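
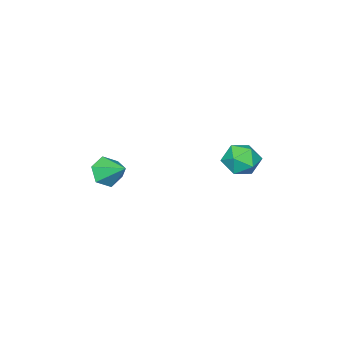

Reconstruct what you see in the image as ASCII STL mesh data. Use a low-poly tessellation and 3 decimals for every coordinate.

solid 
facet normal -0.200 0.902 0.382
outer loop
vertex -0.161 3.223 1.058
vertex -1.033 3.028 1.061
vertex -0.53 2.837 1.775
endloop
endfacet
facet normal 0.443 0.674 0.591
outer loop
vertex -0.161 3.223 1.058
vertex -0.53 2.837 1.775
vertex 0.27 2.566 1.484
endloop
endfacet
facet normal 0.834 0.551 0.006
outer loop
vertex -0.161 3.223 1.058
vertex 0.27 2.566 1.484
vertex 0.261 2.589 0.591
endloop
endfacet
facet normal 0.433 0.703 -0.563
outer loop
vertex -0.161 3.223 1.058
vertex 0.261 2.589 0.591
vertex -0.544 2.875 0.329
endloop
endfacet
facet normal -0.207 0.921 -0.331
outer loop
vertex -0.161 3.223 1.058
vertex -0.544 2.875 0.329
vertex -1.033 3.028 1.061
endloop
endfacet
facet normal 0.357 0.054 0.932
outer loop
vertex 0.27 2.566 1.484
vertex -0.53 2.837 1.775
vertex -0.336 1.965 1.751
endloop
endfacet
facet normal -0.684 0.423 0.595
outer loop
vertex -0.53 2.837 1.775
vertex -1.033 3.028 1.061
vertex -1.141 2.251 1.489
endloop
endfacet
facet normal -0.695 0.452 -0.559
outer loop
vertex -1.033 3.028 1.061
vertex -0.544 2.875 0.329
vertex -1.15 2.274 0.596
endloop
endfacet
facet normal 0.340 0.101 -0.935
outer loop
vertex -0.544 2.875 0.329
vertex 0.261 2.589 0.591
vertex -0.35 2.003 0.305
endloop
endfacet
facet normal 0.989 -0.145 -0.014
outer loop
vertex 0.261 2.589 0.591
vertex 0.27 2.566 1.484
vertex 0.153 1.812 1.019
endloop
endfacet
facet normal -0.433 -0.703 0.563
outer loop
vertex -0.719 1.617 1.022
vertex -0.336 1.965 1.751
vertex -1.141 2.251 1.489
endloop
endfacet
facet normal -0.834 -0.551 -0.006
outer loop
vertex -0.719 1.617 1.022
vertex -1.141 2.251 1.489
vertex -1.15 2.274 0.596
endloop
endfacet
facet normal -0.443 -0.674 -0.591
outer loop
vertex -0.719 1.617 1.022
vertex -1.15 2.274 0.596
vertex -0.35 2.003 0.305
endloop
endfacet
facet normal 0.200 -0.902 -0.382
outer loop
vertex -0.719 1.617 1.022
vertex -0.35 2.003 0.305
vertex 0.153 1.812 1.019
endloop
endfacet
facet normal 0.207 -0.921 0.331
outer loop
vertex -0.719 1.617 1.022
vertex 0.153 1.812 1.019
vertex -0.336 1.965 1.751
endloop
endfacet
facet normal -0.340 -0.101 0.935
outer loop
vertex -1.141 2.251 1.489
vertex -0.336 1.965 1.751
vertex -0.53 2.837 1.775
endloop
endfacet
facet normal -0.989 0.145 0.014
outer loop
vertex -1.15 2.274 0.596
vertex -1.141 2.251 1.489
vertex -1.033 3.028 1.061
endloop
endfacet
facet normal -0.357 -0.054 -0.932
outer loop
vertex -0.35 2.003 0.305
vertex -1.15 2.274 0.596
vertex -0.544 2.875 0.329
endloop
endfacet
facet normal 0.684 -0.423 -0.595
outer loop
vertex 0.153 1.812 1.019
vertex -0.35 2.003 0.305
vertex 0.261 2.589 0.591
endloop
endfacet
facet normal 0.695 -0.452 0.559
outer loop
vertex -0.336 1.965 1.751
vertex 0.153 1.812 1.019
vertex 0.27 2.566 1.484
endloop
endfacet
facet normal -0.068 -0.851 -0.521
outer loop
vertex 2.002 -3.578 -0.623
vertex 1.404 -3.25 -1.08
vertex 2.187 -3.171 -1.311
endloop
endfacet
facet normal 0.891 0.244 0.384
outer loop
vertex 2.002 -3.578 -0.623
vertex 2.187 -3.171 -1.311
vertex 1.496 -2.11 -0.38
endloop
endfacet
facet normal -0.068 -0.850 -0.522
outer loop
vertex 2.187 -3.171 -1.311
vertex 1.404 -3.25 -1.08
vertex 1.59 -2.843 -1.767
endloop
endfacet
facet normal 0.635 0.700 -0.327
outer loop
vertex 2.187 -3.171 -1.311
vertex 1.59 -2.843 -1.767
vertex 1.496 -2.11 -0.38
endloop
endfacet
facet normal -0.068 -0.850 -0.522
outer loop
vertex 1.59 -2.843 -1.767
vertex 1.404 -3.25 -1.08
vertex 0.807 -2.922 -1.536
endloop
endfacet
facet normal -0.224 0.855 -0.467
outer loop
vertex 1.59 -2.843 -1.767
vertex 0.807 -2.922 -1.536
vertex 1.496 -2.11 -0.38
endloop
endfacet
facet normal -0.069 -0.850 -0.522
outer loop
vertex 0.807 -2.922 -1.536
vertex 1.404 -3.25 -1.08
vertex 0.621 -3.329 -0.848
endloop
endfacet
facet normal -0.826 0.553 0.104
outer loop
vertex 0.807 -2.922 -1.536
vertex 0.621 -3.329 -0.848
vertex 1.496 -2.11 -0.38
endloop
endfacet
facet normal -0.069 -0.850 -0.522
outer loop
vertex 0.621 -3.329 -0.848
vertex 1.404 -3.25 -1.08
vertex 1.219 -3.657 -0.392
endloop
endfacet
facet normal -0.570 0.096 0.816
outer loop
vertex 0.621 -3.329 -0.848
vertex 1.219 -3.657 -0.392
vertex 1.496 -2.11 -0.38
endloop
endfacet
facet normal -0.068 -0.851 -0.521
outer loop
vertex 1.219 -3.657 -0.392
vertex 1.404 -3.25 -1.08
vertex 2.002 -3.578 -0.623
endloop
endfacet
facet normal 0.288 -0.059 0.956
outer loop
vertex 1.219 -3.657 -0.392
vertex 2.002 -3.578 -0.623
vertex 1.496 -2.11 -0.38
endloop
endfacet

endsolid


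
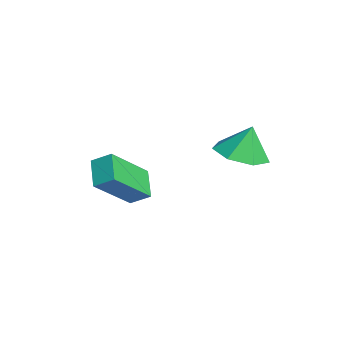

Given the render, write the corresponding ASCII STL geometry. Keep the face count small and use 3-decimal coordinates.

solid 
facet normal -0.369 0.632 -0.681
outer loop
vertex -4.743 -3.543 -3.529
vertex -4.432 -2.879 -3.081
vertex -3.698 -3.608 -4.156
endloop
endfacet
facet normal -0.361 -0.773 -0.522
outer loop
vertex -2.908 -4.961 -2.699
vertex -4.743 -3.543 -3.529
vertex -3.698 -3.608 -4.156
endloop
endfacet
facet normal -0.370 0.632 -0.681
outer loop
vertex -3.698 -3.608 -4.156
vertex -4.432 -2.879 -3.081
vertex -3.388 -2.943 -3.708
endloop
endfacet
facet normal 0.856 -0.053 -0.514
outer loop
vertex -3.388 -2.943 -3.708
vertex -2.908 -4.961 -2.699
vertex -3.698 -3.608 -4.156
endloop
endfacet
facet normal -0.856 0.054 0.514
outer loop
vertex -4.743 -3.543 -3.529
vertex -3.642 -4.232 -1.624
vertex -4.432 -2.879 -3.081
endloop
endfacet
facet normal -0.361 -0.773 -0.522
outer loop
vertex -3.952 -4.897 -2.072
vertex -4.743 -3.543 -3.529
vertex -2.908 -4.961 -2.699
endloop
endfacet
facet normal -0.856 0.053 0.514
outer loop
vertex -3.952 -4.897 -2.072
vertex -3.642 -4.232 -1.624
vertex -4.743 -3.543 -3.529
endloop
endfacet
facet normal 0.361 0.773 0.522
outer loop
vertex -4.432 -2.879 -3.081
vertex -3.642 -4.232 -1.624
vertex -3.388 -2.943 -3.708
endloop
endfacet
facet normal 0.856 -0.054 -0.515
outer loop
vertex -2.597 -4.297 -2.251
vertex -2.908 -4.961 -2.699
vertex -3.388 -2.943 -3.708
endloop
endfacet
facet normal 0.361 0.773 0.522
outer loop
vertex -3.388 -2.943 -3.708
vertex -3.642 -4.232 -1.624
vertex -2.597 -4.297 -2.251
endloop
endfacet
facet normal 0.370 -0.632 0.681
outer loop
vertex -2.597 -4.297 -2.251
vertex -3.952 -4.897 -2.072
vertex -2.908 -4.961 -2.699
endloop
endfacet
facet normal 0.370 -0.631 0.682
outer loop
vertex -3.642 -4.232 -1.624
vertex -3.952 -4.897 -2.072
vertex -2.597 -4.297 -2.251
endloop
endfacet
facet normal 0.038 -0.304 -0.952
outer loop
vertex 0.546 -1.145 0.23
vertex -0.197 -0.545 0.009
vertex 0.765 -0.359 -0.012
endloop
endfacet
facet normal 0.760 -0.012 0.650
outer loop
vertex 0.546 -1.145 0.23
vertex 0.765 -0.359 -0.012
vertex -0.243 -0.175 1.171
endloop
endfacet
facet normal 0.038 -0.304 -0.952
outer loop
vertex 0.765 -0.359 -0.012
vertex -0.197 -0.545 0.009
vertex 0.26 0.286 -0.238
endloop
endfacet
facet normal 0.629 0.645 0.435
outer loop
vertex 0.765 -0.359 -0.012
vertex 0.26 0.286 -0.238
vertex -0.243 -0.175 1.171
endloop
endfacet
facet normal 0.037 -0.303 -0.952
outer loop
vertex 0.26 0.286 -0.238
vertex -0.197 -0.545 0.009
vertex -0.59 0.306 -0.277
endloop
endfacet
facet normal 0.008 0.950 0.314
outer loop
vertex 0.26 0.286 -0.238
vertex -0.59 0.306 -0.277
vertex -0.243 -0.175 1.171
endloop
endfacet
facet normal 0.038 -0.302 -0.952
outer loop
vertex -0.59 0.306 -0.277
vertex -0.197 -0.545 0.009
vertex -1.143 -0.315 -0.102
endloop
endfacet
facet normal -0.637 0.673 0.376
outer loop
vertex -0.59 0.306 -0.277
vertex -1.143 -0.315 -0.102
vertex -0.243 -0.175 1.171
endloop
endfacet
facet normal 0.038 -0.304 -0.952
outer loop
vertex -1.143 -0.315 -0.102
vertex -0.197 -0.545 0.009
vertex -0.984 -1.11 0.158
endloop
endfacet
facet normal -0.818 0.025 0.575
outer loop
vertex -1.143 -0.315 -0.102
vertex -0.984 -1.11 0.158
vertex -0.243 -0.175 1.171
endloop
endfacet
facet normal 0.037 -0.303 -0.952
outer loop
vertex -0.984 -1.11 0.158
vertex -0.197 -0.545 0.009
vertex -0.232 -1.479 0.305
endloop
endfacet
facet normal -0.399 -0.510 0.762
outer loop
vertex -0.984 -1.11 0.158
vertex -0.232 -1.479 0.305
vertex -0.243 -0.175 1.171
endloop
endfacet
facet normal 0.038 -0.303 -0.952
outer loop
vertex -0.232 -1.479 0.305
vertex -0.197 -0.545 0.009
vertex 0.546 -1.145 0.23
endloop
endfacet
facet normal 0.302 -0.526 0.795
outer loop
vertex -0.232 -1.479 0.305
vertex 0.546 -1.145 0.23
vertex -0.243 -0.175 1.171
endloop
endfacet

endsolid


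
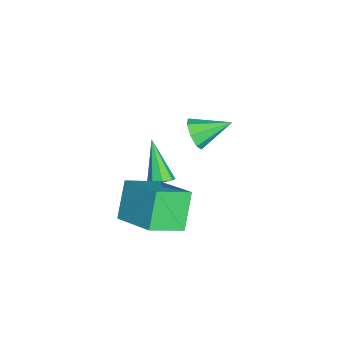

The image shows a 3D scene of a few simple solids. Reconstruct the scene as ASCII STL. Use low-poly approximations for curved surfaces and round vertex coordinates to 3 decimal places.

solid 
facet normal -0.617 0.106 0.780
outer loop
vertex 0.495 2.092 1.542
vertex -0.21 3.233 0.828
vertex -0.693 0.873 0.768
endloop
endfacet
facet normal 0.464 -0.751 0.470
outer loop
vertex 0.27 0.707 -0.448
vertex 0.495 2.092 1.542
vertex -0.693 0.873 0.768
endloop
endfacet
facet normal -0.617 0.106 0.780
outer loop
vertex -0.693 0.873 0.768
vertex -0.21 3.233 0.828
vertex -1.398 2.014 0.054
endloop
endfacet
facet normal -0.635 -0.652 -0.414
outer loop
vertex -1.398 2.014 0.054
vertex 0.27 0.707 -0.448
vertex -0.693 0.873 0.768
endloop
endfacet
facet normal 0.635 0.652 0.414
outer loop
vertex 0.495 2.092 1.542
vertex 0.753 3.067 -0.388
vertex -0.21 3.233 0.828
endloop
endfacet
facet normal 0.464 -0.751 0.470
outer loop
vertex 1.458 1.926 0.326
vertex 0.495 2.092 1.542
vertex 0.27 0.707 -0.448
endloop
endfacet
facet normal 0.635 0.652 0.414
outer loop
vertex 1.458 1.926 0.326
vertex 0.753 3.067 -0.388
vertex 0.495 2.092 1.542
endloop
endfacet
facet normal -0.464 0.751 -0.470
outer loop
vertex -0.21 3.233 0.828
vertex 0.753 3.067 -0.388
vertex -1.398 2.014 0.054
endloop
endfacet
facet normal -0.635 -0.652 -0.414
outer loop
vertex -0.435 1.848 -1.162
vertex 0.27 0.707 -0.448
vertex -1.398 2.014 0.054
endloop
endfacet
facet normal -0.464 0.751 -0.470
outer loop
vertex -1.398 2.014 0.054
vertex 0.753 3.067 -0.388
vertex -0.435 1.848 -1.162
endloop
endfacet
facet normal 0.617 -0.106 -0.780
outer loop
vertex -0.435 1.848 -1.162
vertex 1.458 1.926 0.326
vertex 0.27 0.707 -0.448
endloop
endfacet
facet normal 0.617 -0.106 -0.780
outer loop
vertex 0.753 3.067 -0.388
vertex 1.458 1.926 0.326
vertex -0.435 1.848 -1.162
endloop
endfacet
facet normal 0.148 -0.902 -0.406
outer loop
vertex -0.352 3.166 3.948
vertex -0.847 3.268 3.54
vertex -0.207 3.381 3.523
endloop
endfacet
facet normal 0.807 0.368 0.462
outer loop
vertex -0.352 3.166 3.948
vertex -0.207 3.381 3.523
vertex -1.053 4.512 4.1
endloop
endfacet
facet normal 0.148 -0.902 -0.406
outer loop
vertex -0.207 3.381 3.523
vertex -0.847 3.268 3.54
vertex -0.438 3.53 3.108
endloop
endfacet
facet normal 0.741 0.647 -0.180
outer loop
vertex -0.207 3.381 3.523
vertex -0.438 3.53 3.108
vertex -1.053 4.512 4.1
endloop
endfacet
facet normal 0.149 -0.902 -0.406
outer loop
vertex -0.438 3.53 3.108
vertex -0.847 3.268 3.54
vertex -0.908 3.525 2.946
endloop
endfacet
facet normal 0.206 0.756 -0.621
outer loop
vertex -0.438 3.53 3.108
vertex -0.908 3.525 2.946
vertex -1.053 4.512 4.1
endloop
endfacet
facet normal 0.148 -0.902 -0.405
outer loop
vertex -0.908 3.525 2.946
vertex -0.847 3.268 3.54
vertex -1.343 3.37 3.132
endloop
endfacet
facet normal -0.484 0.634 -0.603
outer loop
vertex -0.908 3.525 2.946
vertex -1.343 3.37 3.132
vertex -1.053 4.512 4.1
endloop
endfacet
facet normal 0.149 -0.901 -0.406
outer loop
vertex -1.343 3.37 3.132
vertex -0.847 3.268 3.54
vertex -1.487 3.155 3.556
endloop
endfacet
facet normal -0.926 0.351 -0.137
outer loop
vertex -1.343 3.37 3.132
vertex -1.487 3.155 3.556
vertex -1.053 4.512 4.1
endloop
endfacet
facet normal 0.149 -0.902 -0.406
outer loop
vertex -1.487 3.155 3.556
vertex -0.847 3.268 3.54
vertex -1.257 3.006 3.971
endloop
endfacet
facet normal -0.861 0.073 0.503
outer loop
vertex -1.487 3.155 3.556
vertex -1.257 3.006 3.971
vertex -1.053 4.512 4.1
endloop
endfacet
facet normal 0.150 -0.902 -0.406
outer loop
vertex -1.257 3.006 3.971
vertex -0.847 3.268 3.54
vertex -0.786 3.011 4.134
endloop
endfacet
facet normal -0.326 -0.037 0.944
outer loop
vertex -1.257 3.006 3.971
vertex -0.786 3.011 4.134
vertex -1.053 4.512 4.1
endloop
endfacet
facet normal 0.148 -0.902 -0.405
outer loop
vertex -0.786 3.011 4.134
vertex -0.847 3.268 3.54
vertex -0.352 3.166 3.948
endloop
endfacet
facet normal 0.366 0.086 0.926
outer loop
vertex -0.786 3.011 4.134
vertex -0.352 3.166 3.948
vertex -1.053 4.512 4.1
endloop
endfacet
facet normal 0.629 0.250 -0.736
outer loop
vertex -2.27 1.661 -1.089
vertex -2.644 1.945 -1.312
vertex -2.271 2.038 -0.962
endloop
endfacet
facet normal 0.589 -0.257 0.767
outer loop
vertex -2.27 1.661 -1.089
vertex -2.271 2.038 -0.962
vertex -3.776 1.495 0.012
endloop
endfacet
facet normal 0.629 0.250 -0.736
outer loop
vertex -2.271 2.038 -0.962
vertex -2.644 1.945 -1.312
vertex -2.491 2.361 -1.04
endloop
endfacet
facet normal 0.367 0.447 0.816
outer loop
vertex -2.271 2.038 -0.962
vertex -2.491 2.361 -1.04
vertex -3.776 1.495 0.012
endloop
endfacet
facet normal 0.630 0.249 -0.735
outer loop
vertex -2.491 2.361 -1.04
vertex -2.644 1.945 -1.312
vertex -2.8 2.44 -1.278
endloop
endfacet
facet normal -0.166 0.851 0.498
outer loop
vertex -2.491 2.361 -1.04
vertex -2.8 2.44 -1.278
vertex -3.776 1.495 0.012
endloop
endfacet
facet normal 0.630 0.249 -0.736
outer loop
vertex -2.8 2.44 -1.278
vertex -2.644 1.945 -1.312
vertex -3.018 2.229 -1.536
endloop
endfacet
facet normal -0.696 0.718 0.000
outer loop
vertex -2.8 2.44 -1.278
vertex -3.018 2.229 -1.536
vertex -3.776 1.495 0.012
endloop
endfacet
facet normal 0.630 0.249 -0.736
outer loop
vertex -3.018 2.229 -1.536
vertex -2.644 1.945 -1.312
vertex -3.017 1.852 -1.663
endloop
endfacet
facet normal -0.913 0.128 -0.387
outer loop
vertex -3.018 2.229 -1.536
vertex -3.017 1.852 -1.663
vertex -3.776 1.495 0.012
endloop
endfacet
facet normal 0.630 0.249 -0.736
outer loop
vertex -3.017 1.852 -1.663
vertex -2.644 1.945 -1.312
vertex -2.797 1.529 -1.584
endloop
endfacet
facet normal -0.691 -0.577 -0.436
outer loop
vertex -3.017 1.852 -1.663
vertex -2.797 1.529 -1.584
vertex -3.776 1.495 0.012
endloop
endfacet
facet normal 0.627 0.251 -0.737
outer loop
vertex -2.797 1.529 -1.584
vertex -2.644 1.945 -1.312
vertex -2.487 1.45 -1.347
endloop
endfacet
facet normal -0.159 -0.980 -0.119
outer loop
vertex -2.797 1.529 -1.584
vertex -2.487 1.45 -1.347
vertex -3.776 1.495 0.012
endloop
endfacet
facet normal 0.629 0.252 -0.735
outer loop
vertex -2.487 1.45 -1.347
vertex -2.644 1.945 -1.312
vertex -2.27 1.661 -1.089
endloop
endfacet
facet normal 0.371 -0.847 0.380
outer loop
vertex -2.487 1.45 -1.347
vertex -2.27 1.661 -1.089
vertex -3.776 1.495 0.012
endloop
endfacet

endsolid


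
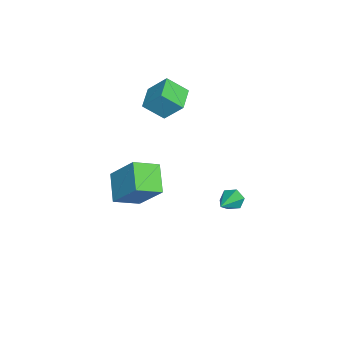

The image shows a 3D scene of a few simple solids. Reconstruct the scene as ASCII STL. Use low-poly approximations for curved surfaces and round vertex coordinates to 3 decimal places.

solid 
facet normal -0.880 0.154 -0.448
outer loop
vertex 1.303 3.084 -0.441
vertex 1.055 2.675 -0.095
vertex 1.067 3.24 0.076
endloop
endfacet
facet normal 0.489 0.871 -0.040
outer loop
vertex 1.303 3.084 -0.441
vertex 1.067 3.24 0.076
vertex 2.605 2.405 0.695
endloop
endfacet
facet normal -0.880 0.155 -0.449
outer loop
vertex 1.067 3.24 0.076
vertex 1.055 2.675 -0.095
vertex 0.819 2.832 0.422
endloop
endfacet
facet normal 0.034 0.634 0.772
outer loop
vertex 1.067 3.24 0.076
vertex 0.819 2.832 0.422
vertex 2.605 2.405 0.695
endloop
endfacet
facet normal -0.880 0.155 -0.449
outer loop
vertex 0.819 2.832 0.422
vertex 1.055 2.675 -0.095
vertex 0.807 2.267 0.251
endloop
endfacet
facet normal -0.210 -0.279 0.937
outer loop
vertex 0.819 2.832 0.422
vertex 0.807 2.267 0.251
vertex 2.605 2.405 0.695
endloop
endfacet
facet normal -0.880 0.153 -0.450
outer loop
vertex 0.807 2.267 0.251
vertex 1.055 2.675 -0.095
vertex 1.044 2.111 -0.266
endloop
endfacet
facet normal 0.002 -0.957 0.290
outer loop
vertex 0.807 2.267 0.251
vertex 1.044 2.111 -0.266
vertex 2.605 2.405 0.695
endloop
endfacet
facet normal -0.880 0.153 -0.449
outer loop
vertex 1.044 2.111 -0.266
vertex 1.055 2.675 -0.095
vertex 1.292 2.519 -0.613
endloop
endfacet
facet normal 0.457 -0.721 -0.521
outer loop
vertex 1.044 2.111 -0.266
vertex 1.292 2.519 -0.613
vertex 2.605 2.405 0.695
endloop
endfacet
facet normal -0.880 0.154 -0.449
outer loop
vertex 1.292 2.519 -0.613
vertex 1.055 2.675 -0.095
vertex 1.303 3.084 -0.441
endloop
endfacet
facet normal 0.701 0.195 -0.686
outer loop
vertex 1.292 2.519 -0.613
vertex 1.303 3.084 -0.441
vertex 2.605 2.405 0.695
endloop
endfacet
facet normal -0.982 0.006 0.189
outer loop
vertex -3.722 -1.258 4.052
vertex -3.879 -0.246 3.203
vertex -3.937 -2.206 2.963
endloop
endfacet
facet normal 0.118 -0.760 0.639
outer loop
vertex -2.661 -2.214 2.717
vertex -3.722 -1.258 4.052
vertex -3.937 -2.206 2.963
endloop
endfacet
facet normal -0.982 0.006 0.190
outer loop
vertex -3.937 -2.206 2.963
vertex -3.879 -0.246 3.203
vertex -4.095 -1.195 2.114
endloop
endfacet
facet normal -0.148 -0.649 -0.746
outer loop
vertex -4.095 -1.195 2.114
vertex -2.661 -2.214 2.717
vertex -3.937 -2.206 2.963
endloop
endfacet
facet normal 0.148 0.649 0.746
outer loop
vertex -3.722 -1.258 4.052
vertex -2.603 -0.254 2.957
vertex -3.879 -0.246 3.203
endloop
endfacet
facet normal 0.119 -0.760 0.639
outer loop
vertex -2.445 -1.265 3.806
vertex -3.722 -1.258 4.052
vertex -2.661 -2.214 2.717
endloop
endfacet
facet normal 0.147 0.649 0.746
outer loop
vertex -2.445 -1.265 3.806
vertex -2.603 -0.254 2.957
vertex -3.722 -1.258 4.052
endloop
endfacet
facet normal -0.118 0.760 -0.639
outer loop
vertex -3.879 -0.246 3.203
vertex -2.603 -0.254 2.957
vertex -4.095 -1.195 2.114
endloop
endfacet
facet normal -0.147 -0.649 -0.746
outer loop
vertex -2.818 -1.202 1.868
vertex -2.661 -2.214 2.717
vertex -4.095 -1.195 2.114
endloop
endfacet
facet normal -0.119 0.760 -0.638
outer loop
vertex -4.095 -1.195 2.114
vertex -2.603 -0.254 2.957
vertex -2.818 -1.202 1.868
endloop
endfacet
facet normal 0.982 -0.006 -0.189
outer loop
vertex -2.818 -1.202 1.868
vertex -2.445 -1.265 3.806
vertex -2.661 -2.214 2.717
endloop
endfacet
facet normal 0.982 -0.005 -0.189
outer loop
vertex -2.603 -0.254 2.957
vertex -2.445 -1.265 3.806
vertex -2.818 -1.202 1.868
endloop
endfacet
facet normal -0.488 0.774 -0.403
outer loop
vertex -2.369 -1.339 -1.177
vertex -1.013 -0.922 -2.019
vertex -3.0 -2.588 -2.809
endloop
endfacet
facet normal -0.822 -0.253 0.511
outer loop
vertex -2.287 -3.718 -2.221
vertex -2.369 -1.339 -1.177
vertex -3.0 -2.588 -2.809
endloop
endfacet
facet normal -0.489 0.774 -0.403
outer loop
vertex -3.0 -2.588 -2.809
vertex -1.013 -0.922 -2.019
vertex -1.644 -2.171 -3.652
endloop
endfacet
facet normal -0.294 -0.580 -0.759
outer loop
vertex -1.644 -2.171 -3.652
vertex -2.287 -3.718 -2.221
vertex -3.0 -2.588 -2.809
endloop
endfacet
facet normal 0.293 0.580 0.760
outer loop
vertex -2.369 -1.339 -1.177
vertex -0.3 -2.052 -1.431
vertex -1.013 -0.922 -2.019
endloop
endfacet
facet normal -0.822 -0.252 0.511
outer loop
vertex -1.656 -2.469 -0.588
vertex -2.369 -1.339 -1.177
vertex -2.287 -3.718 -2.221
endloop
endfacet
facet normal 0.293 0.581 0.759
outer loop
vertex -1.656 -2.469 -0.588
vertex -0.3 -2.052 -1.431
vertex -2.369 -1.339 -1.177
endloop
endfacet
facet normal 0.822 0.253 -0.511
outer loop
vertex -1.013 -0.922 -2.019
vertex -0.3 -2.052 -1.431
vertex -1.644 -2.171 -3.652
endloop
endfacet
facet normal -0.293 -0.581 -0.760
outer loop
vertex -0.931 -3.301 -3.063
vertex -2.287 -3.718 -2.221
vertex -1.644 -2.171 -3.652
endloop
endfacet
facet normal 0.822 0.252 -0.511
outer loop
vertex -1.644 -2.171 -3.652
vertex -0.3 -2.052 -1.431
vertex -0.931 -3.301 -3.063
endloop
endfacet
facet normal 0.488 -0.774 0.403
outer loop
vertex -0.931 -3.301 -3.063
vertex -1.656 -2.469 -0.588
vertex -2.287 -3.718 -2.221
endloop
endfacet
facet normal 0.489 -0.774 0.403
outer loop
vertex -0.3 -2.052 -1.431
vertex -1.656 -2.469 -0.588
vertex -0.931 -3.301 -3.063
endloop
endfacet

endsolid


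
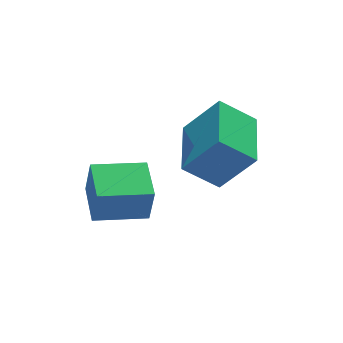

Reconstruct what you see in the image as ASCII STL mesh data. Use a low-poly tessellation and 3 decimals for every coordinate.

solid 
facet normal -0.550 0.285 -0.785
outer loop
vertex 1.957 -0.672 3.655
vertex 2.906 1.076 3.624
vertex 2.937 -1.22 2.77
endloop
endfacet
facet normal -0.477 -0.879 0.015
outer loop
vertex 3.894 -1.716 4.136
vertex 1.957 -0.672 3.655
vertex 2.937 -1.22 2.77
endloop
endfacet
facet normal -0.550 0.285 -0.785
outer loop
vertex 2.937 -1.22 2.77
vertex 2.906 1.076 3.624
vertex 3.887 0.528 2.739
endloop
endfacet
facet normal 0.685 -0.383 -0.619
outer loop
vertex 3.887 0.528 2.739
vertex 3.894 -1.716 4.136
vertex 2.937 -1.22 2.77
endloop
endfacet
facet normal -0.685 0.383 0.619
outer loop
vertex 1.957 -0.672 3.655
vertex 3.863 0.58 4.99
vertex 2.906 1.076 3.624
endloop
endfacet
facet normal -0.477 -0.879 0.015
outer loop
vertex 2.913 -1.168 5.021
vertex 1.957 -0.672 3.655
vertex 3.894 -1.716 4.136
endloop
endfacet
facet normal -0.685 0.383 0.619
outer loop
vertex 2.913 -1.168 5.021
vertex 3.863 0.58 4.99
vertex 1.957 -0.672 3.655
endloop
endfacet
facet normal 0.477 0.879 -0.015
outer loop
vertex 2.906 1.076 3.624
vertex 3.863 0.58 4.99
vertex 3.887 0.528 2.739
endloop
endfacet
facet normal 0.686 -0.383 -0.619
outer loop
vertex 4.843 0.032 4.105
vertex 3.894 -1.716 4.136
vertex 3.887 0.528 2.739
endloop
endfacet
facet normal 0.478 0.878 -0.015
outer loop
vertex 3.887 0.528 2.739
vertex 3.863 0.58 4.99
vertex 4.843 0.032 4.105
endloop
endfacet
facet normal 0.550 -0.284 0.785
outer loop
vertex 4.843 0.032 4.105
vertex 2.913 -1.168 5.021
vertex 3.894 -1.716 4.136
endloop
endfacet
facet normal 0.550 -0.285 0.785
outer loop
vertex 3.863 0.58 4.99
vertex 2.913 -1.168 5.021
vertex 4.843 0.032 4.105
endloop
endfacet
facet normal -0.950 0.286 0.128
outer loop
vertex -0.011 1.062 1.526
vertex 0.425 2.475 1.6
vertex -0.155 1.175 0.209
endloop
endfacet
facet normal -0.295 -0.954 -0.050
outer loop
vertex 1.535 0.665 -0.02
vertex -0.011 1.062 1.526
vertex -0.155 1.175 0.209
endloop
endfacet
facet normal -0.950 0.286 0.128
outer loop
vertex -0.155 1.175 0.209
vertex 0.425 2.475 1.6
vertex 0.281 2.588 0.283
endloop
endfacet
facet normal -0.108 0.085 -0.990
outer loop
vertex 0.281 2.588 0.283
vertex 1.535 0.665 -0.02
vertex -0.155 1.175 0.209
endloop
endfacet
facet normal 0.108 -0.085 0.990
outer loop
vertex -0.011 1.062 1.526
vertex 2.115 1.965 1.371
vertex 0.425 2.475 1.6
endloop
endfacet
facet normal -0.295 -0.954 -0.050
outer loop
vertex 1.679 0.552 1.297
vertex -0.011 1.062 1.526
vertex 1.535 0.665 -0.02
endloop
endfacet
facet normal 0.108 -0.085 0.990
outer loop
vertex 1.679 0.552 1.297
vertex 2.115 1.965 1.371
vertex -0.011 1.062 1.526
endloop
endfacet
facet normal 0.295 0.954 0.050
outer loop
vertex 0.425 2.475 1.6
vertex 2.115 1.965 1.371
vertex 0.281 2.588 0.283
endloop
endfacet
facet normal -0.108 0.085 -0.990
outer loop
vertex 1.971 2.078 0.054
vertex 1.535 0.665 -0.02
vertex 0.281 2.588 0.283
endloop
endfacet
facet normal 0.295 0.954 0.050
outer loop
vertex 0.281 2.588 0.283
vertex 2.115 1.965 1.371
vertex 1.971 2.078 0.054
endloop
endfacet
facet normal 0.950 -0.286 -0.128
outer loop
vertex 1.971 2.078 0.054
vertex 1.679 0.552 1.297
vertex 1.535 0.665 -0.02
endloop
endfacet
facet normal 0.950 -0.286 -0.128
outer loop
vertex 2.115 1.965 1.371
vertex 1.679 0.552 1.297
vertex 1.971 2.078 0.054
endloop
endfacet

endsolid


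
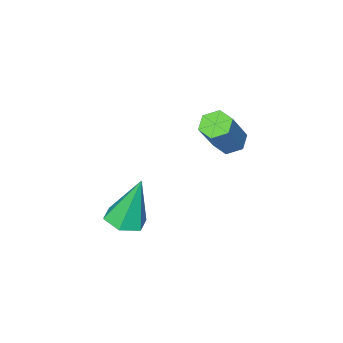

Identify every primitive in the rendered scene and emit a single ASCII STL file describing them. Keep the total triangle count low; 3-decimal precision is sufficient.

solid 
facet normal 0.231 -0.157 -0.960
outer loop
vertex 4.574 -0.93 -2.023
vertex 3.969 -0.683 -2.209
vertex 4.502 -0.266 -2.149
endloop
endfacet
facet normal 0.849 0.186 0.495
outer loop
vertex 4.574 -0.93 -2.023
vertex 4.502 -0.266 -2.149
vertex 3.551 -0.397 -0.471
endloop
endfacet
facet normal 0.231 -0.157 -0.960
outer loop
vertex 4.502 -0.266 -2.149
vertex 3.969 -0.683 -2.209
vertex 3.897 -0.019 -2.335
endloop
endfacet
facet normal 0.302 0.922 0.243
outer loop
vertex 4.502 -0.266 -2.149
vertex 3.897 -0.019 -2.335
vertex 3.551 -0.397 -0.471
endloop
endfacet
facet normal 0.230 -0.157 -0.960
outer loop
vertex 3.897 -0.019 -2.335
vertex 3.969 -0.683 -2.209
vertex 3.363 -0.435 -2.395
endloop
endfacet
facet normal -0.617 0.786 0.045
outer loop
vertex 3.897 -0.019 -2.335
vertex 3.363 -0.435 -2.395
vertex 3.551 -0.397 -0.471
endloop
endfacet
facet normal 0.231 -0.157 -0.960
outer loop
vertex 3.363 -0.435 -2.395
vertex 3.969 -0.683 -2.209
vertex 3.435 -1.1 -2.269
endloop
endfacet
facet normal -0.991 -0.089 0.099
outer loop
vertex 3.363 -0.435 -2.395
vertex 3.435 -1.1 -2.269
vertex 3.551 -0.397 -0.471
endloop
endfacet
facet normal 0.231 -0.158 -0.960
outer loop
vertex 3.435 -1.1 -2.269
vertex 3.969 -0.683 -2.209
vertex 4.04 -1.347 -2.083
endloop
endfacet
facet normal -0.444 -0.824 0.351
outer loop
vertex 3.435 -1.1 -2.269
vertex 4.04 -1.347 -2.083
vertex 3.551 -0.397 -0.471
endloop
endfacet
facet normal 0.231 -0.158 -0.960
outer loop
vertex 4.04 -1.347 -2.083
vertex 3.969 -0.683 -2.209
vertex 4.574 -0.93 -2.023
endloop
endfacet
facet normal 0.475 -0.687 0.549
outer loop
vertex 4.04 -1.347 -2.083
vertex 4.574 -0.93 -2.023
vertex 3.551 -0.397 -0.471
endloop
endfacet
facet normal -0.531 -0.188 -0.826
outer loop
vertex 1.569 1.031 0.612
vertex 1.201 0.786 0.904
vertex 1.162 1.306 0.811
endloop
endfacet
facet normal 0.358 0.834 -0.420
outer loop
vertex 1.569 1.031 0.612
vertex 1.162 1.306 0.811
vertex 2.387 1.32 1.884
endloop
endfacet
facet normal 0.358 0.834 -0.420
outer loop
vertex 2.387 1.32 1.884
vertex 1.162 1.306 0.811
vertex 1.98 1.595 2.083
endloop
endfacet
facet normal 0.531 0.187 0.827
outer loop
vertex 2.387 1.32 1.884
vertex 1.98 1.595 2.083
vertex 2.019 1.074 2.176
endloop
endfacet
facet normal -0.531 -0.188 -0.826
outer loop
vertex 1.162 1.306 0.811
vertex 1.201 0.786 0.904
vertex 0.794 1.061 1.103
endloop
endfacet
facet normal -0.485 0.867 0.115
outer loop
vertex 1.162 1.306 0.811
vertex 0.794 1.061 1.103
vertex 1.98 1.595 2.083
endloop
endfacet
facet normal -0.486 0.866 0.117
outer loop
vertex 1.98 1.595 2.083
vertex 0.794 1.061 1.103
vertex 1.612 1.349 2.375
endloop
endfacet
facet normal 0.531 0.187 0.827
outer loop
vertex 1.98 1.595 2.083
vertex 1.612 1.349 2.375
vertex 2.019 1.074 2.176
endloop
endfacet
facet normal -0.531 -0.187 -0.827
outer loop
vertex 0.794 1.061 1.103
vertex 1.201 0.786 0.904
vertex 0.833 0.54 1.196
endloop
endfacet
facet normal -0.844 0.032 0.535
outer loop
vertex 0.794 1.061 1.103
vertex 0.833 0.54 1.196
vertex 1.612 1.349 2.375
endloop
endfacet
facet normal -0.844 0.032 0.535
outer loop
vertex 1.612 1.349 2.375
vertex 0.833 0.54 1.196
vertex 1.651 0.829 2.468
endloop
endfacet
facet normal 0.531 0.188 0.826
outer loop
vertex 1.612 1.349 2.375
vertex 1.651 0.829 2.468
vertex 2.019 1.074 2.176
endloop
endfacet
facet normal -0.531 -0.187 -0.827
outer loop
vertex 0.833 0.54 1.196
vertex 1.201 0.786 0.904
vertex 1.24 0.265 0.997
endloop
endfacet
facet normal -0.358 -0.834 0.420
outer loop
vertex 0.833 0.54 1.196
vertex 1.24 0.265 0.997
vertex 1.651 0.829 2.468
endloop
endfacet
facet normal -0.358 -0.834 0.420
outer loop
vertex 1.651 0.829 2.468
vertex 1.24 0.265 0.997
vertex 2.058 0.554 2.269
endloop
endfacet
facet normal 0.531 0.188 0.826
outer loop
vertex 1.651 0.829 2.468
vertex 2.058 0.554 2.269
vertex 2.019 1.074 2.176
endloop
endfacet
facet normal -0.531 -0.187 -0.827
outer loop
vertex 1.24 0.265 0.997
vertex 1.201 0.786 0.904
vertex 1.608 0.511 0.705
endloop
endfacet
facet normal 0.487 -0.866 -0.116
outer loop
vertex 1.24 0.265 0.997
vertex 1.608 0.511 0.705
vertex 2.058 0.554 2.269
endloop
endfacet
facet normal 0.485 -0.867 -0.116
outer loop
vertex 2.058 0.554 2.269
vertex 1.608 0.511 0.705
vertex 2.426 0.799 1.977
endloop
endfacet
facet normal 0.531 0.188 0.826
outer loop
vertex 2.058 0.554 2.269
vertex 2.426 0.799 1.977
vertex 2.019 1.074 2.176
endloop
endfacet
facet normal -0.531 -0.188 -0.826
outer loop
vertex 1.608 0.511 0.705
vertex 1.201 0.786 0.904
vertex 1.569 1.031 0.612
endloop
endfacet
facet normal 0.844 -0.032 -0.535
outer loop
vertex 1.608 0.511 0.705
vertex 1.569 1.031 0.612
vertex 2.426 0.799 1.977
endloop
endfacet
facet normal 0.844 -0.032 -0.535
outer loop
vertex 2.426 0.799 1.977
vertex 1.569 1.031 0.612
vertex 2.387 1.32 1.884
endloop
endfacet
facet normal 0.531 0.187 0.827
outer loop
vertex 2.426 0.799 1.977
vertex 2.387 1.32 1.884
vertex 2.019 1.074 2.176
endloop
endfacet

endsolid


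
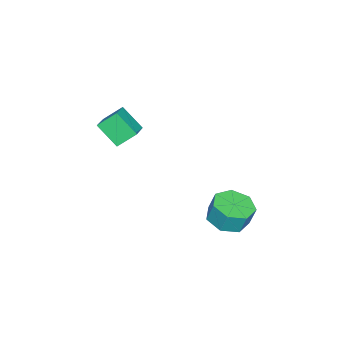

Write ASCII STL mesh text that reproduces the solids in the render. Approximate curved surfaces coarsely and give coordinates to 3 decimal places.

solid 
facet normal -0.009 -0.294 -0.956
outer loop
vertex 3.512 1.977 -1.567
vertex 2.505 1.908 -1.536
vertex 3.074 2.704 -1.786
endloop
endfacet
facet normal 0.866 0.475 -0.155
outer loop
vertex 3.512 1.977 -1.567
vertex 3.074 2.704 -1.786
vertex 3.523 2.3 -0.516
endloop
endfacet
facet normal 0.866 0.475 -0.155
outer loop
vertex 3.523 2.3 -0.516
vertex 3.074 2.704 -1.786
vertex 3.085 3.027 -0.735
endloop
endfacet
facet normal 0.010 0.294 0.956
outer loop
vertex 3.523 2.3 -0.516
vertex 3.085 3.027 -0.735
vertex 2.515 2.232 -0.484
endloop
endfacet
facet normal -0.009 -0.294 -0.956
outer loop
vertex 3.074 2.704 -1.786
vertex 2.505 1.908 -1.536
vertex 2.208 2.832 -1.817
endloop
endfacet
facet normal 0.150 0.945 -0.292
outer loop
vertex 3.074 2.704 -1.786
vertex 2.208 2.832 -1.817
vertex 3.085 3.027 -0.735
endloop
endfacet
facet normal 0.150 0.945 -0.292
outer loop
vertex 3.085 3.027 -0.735
vertex 2.208 2.832 -1.817
vertex 2.218 3.155 -0.765
endloop
endfacet
facet normal 0.010 0.294 0.956
outer loop
vertex 3.085 3.027 -0.735
vertex 2.218 3.155 -0.765
vertex 2.515 2.232 -0.484
endloop
endfacet
facet normal -0.010 -0.294 -0.956
outer loop
vertex 2.208 2.832 -1.817
vertex 2.505 1.908 -1.536
vertex 1.565 2.264 -1.636
endloop
endfacet
facet normal -0.680 0.703 -0.209
outer loop
vertex 2.208 2.832 -1.817
vertex 1.565 2.264 -1.636
vertex 2.218 3.155 -0.765
endloop
endfacet
facet normal -0.679 0.703 -0.210
outer loop
vertex 2.218 3.155 -0.765
vertex 1.565 2.264 -1.636
vertex 1.575 2.588 -0.584
endloop
endfacet
facet normal 0.010 0.294 0.956
outer loop
vertex 2.218 3.155 -0.765
vertex 1.575 2.588 -0.584
vertex 2.515 2.232 -0.484
endloop
endfacet
facet normal -0.010 -0.295 -0.955
outer loop
vertex 1.565 2.264 -1.636
vertex 2.505 1.908 -1.536
vertex 1.63 1.429 -1.379
endloop
endfacet
facet normal -0.997 -0.068 0.030
outer loop
vertex 1.565 2.264 -1.636
vertex 1.63 1.429 -1.379
vertex 1.575 2.588 -0.584
endloop
endfacet
facet normal -0.997 -0.068 0.030
outer loop
vertex 1.575 2.588 -0.584
vertex 1.63 1.429 -1.379
vertex 1.64 1.752 -0.328
endloop
endfacet
facet normal 0.009 0.293 0.956
outer loop
vertex 1.575 2.588 -0.584
vertex 1.64 1.752 -0.328
vertex 2.515 2.232 -0.484
endloop
endfacet
facet normal -0.011 -0.294 -0.956
outer loop
vertex 1.63 1.429 -1.379
vertex 2.505 1.908 -1.536
vertex 2.353 0.954 -1.241
endloop
endfacet
facet normal -0.565 -0.787 0.247
outer loop
vertex 1.63 1.429 -1.379
vertex 2.353 0.954 -1.241
vertex 1.64 1.752 -0.328
endloop
endfacet
facet normal -0.564 -0.788 0.249
outer loop
vertex 1.64 1.752 -0.328
vertex 2.353 0.954 -1.241
vertex 2.364 1.278 -0.189
endloop
endfacet
facet normal 0.009 0.294 0.956
outer loop
vertex 1.64 1.752 -0.328
vertex 2.364 1.278 -0.189
vertex 2.515 2.232 -0.484
endloop
endfacet
facet normal -0.009 -0.294 -0.956
outer loop
vertex 2.353 0.954 -1.241
vertex 2.505 1.908 -1.536
vertex 3.191 1.198 -1.324
endloop
endfacet
facet normal 0.294 -0.914 0.279
outer loop
vertex 2.353 0.954 -1.241
vertex 3.191 1.198 -1.324
vertex 2.364 1.278 -0.189
endloop
endfacet
facet normal 0.294 -0.914 0.279
outer loop
vertex 2.364 1.278 -0.189
vertex 3.191 1.198 -1.324
vertex 3.202 1.522 -0.273
endloop
endfacet
facet normal 0.010 0.294 0.956
outer loop
vertex 2.364 1.278 -0.189
vertex 3.202 1.522 -0.273
vertex 2.515 2.232 -0.484
endloop
endfacet
facet normal -0.009 -0.294 -0.956
outer loop
vertex 3.191 1.198 -1.324
vertex 2.505 1.908 -1.536
vertex 3.512 1.977 -1.567
endloop
endfacet
facet normal 0.931 -0.353 0.099
outer loop
vertex 3.191 1.198 -1.324
vertex 3.512 1.977 -1.567
vertex 3.202 1.522 -0.273
endloop
endfacet
facet normal 0.930 -0.353 0.099
outer loop
vertex 3.202 1.522 -0.273
vertex 3.512 1.977 -1.567
vertex 3.523 2.3 -0.516
endloop
endfacet
facet normal 0.010 0.294 0.956
outer loop
vertex 3.202 1.522 -0.273
vertex 3.523 2.3 -0.516
vertex 2.515 2.232 -0.484
endloop
endfacet
facet normal -0.423 0.656 0.625
outer loop
vertex 2.886 -3.161 4.286
vertex 3.077 -2.128 3.331
vertex 1.685 -3.43 3.756
endloop
endfacet
facet normal -0.134 -0.727 0.673
outer loop
vertex 2.163 -4.172 3.049
vertex 2.886 -3.161 4.286
vertex 1.685 -3.43 3.756
endloop
endfacet
facet normal -0.423 0.656 0.625
outer loop
vertex 1.685 -3.43 3.756
vertex 3.077 -2.128 3.331
vertex 1.876 -2.397 2.8
endloop
endfacet
facet normal -0.896 -0.200 -0.396
outer loop
vertex 1.876 -2.397 2.8
vertex 2.163 -4.172 3.049
vertex 1.685 -3.43 3.756
endloop
endfacet
facet normal 0.896 0.200 0.396
outer loop
vertex 2.886 -3.161 4.286
vertex 3.555 -2.87 2.624
vertex 3.077 -2.128 3.331
endloop
endfacet
facet normal -0.135 -0.727 0.673
outer loop
vertex 3.364 -3.903 3.58
vertex 2.886 -3.161 4.286
vertex 2.163 -4.172 3.049
endloop
endfacet
facet normal 0.896 0.201 0.396
outer loop
vertex 3.364 -3.903 3.58
vertex 3.555 -2.87 2.624
vertex 2.886 -3.161 4.286
endloop
endfacet
facet normal 0.134 0.728 -0.673
outer loop
vertex 3.077 -2.128 3.331
vertex 3.555 -2.87 2.624
vertex 1.876 -2.397 2.8
endloop
endfacet
facet normal -0.896 -0.200 -0.396
outer loop
vertex 2.354 -3.139 2.094
vertex 2.163 -4.172 3.049
vertex 1.876 -2.397 2.8
endloop
endfacet
facet normal 0.134 0.727 -0.673
outer loop
vertex 1.876 -2.397 2.8
vertex 3.555 -2.87 2.624
vertex 2.354 -3.139 2.094
endloop
endfacet
facet normal 0.423 -0.656 -0.625
outer loop
vertex 2.354 -3.139 2.094
vertex 3.364 -3.903 3.58
vertex 2.163 -4.172 3.049
endloop
endfacet
facet normal 0.423 -0.656 -0.625
outer loop
vertex 3.555 -2.87 2.624
vertex 3.364 -3.903 3.58
vertex 2.354 -3.139 2.094
endloop
endfacet

endsolid


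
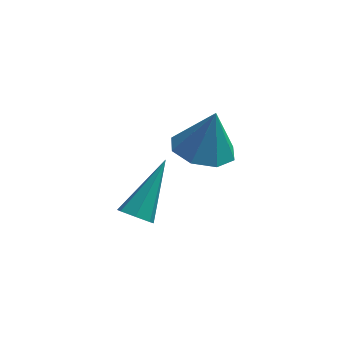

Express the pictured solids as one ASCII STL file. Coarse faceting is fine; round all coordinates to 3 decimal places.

solid 
facet normal -0.335 -0.659 -0.673
outer loop
vertex -1.697 -1.669 -1.628
vertex -2.116 -1.359 -1.723
vertex -1.642 -1.357 -1.961
endloop
endfacet
facet normal 0.987 -0.157 0.016
outer loop
vertex -1.697 -1.669 -1.628
vertex -1.642 -1.357 -1.961
vertex -1.464 -0.081 -0.417
endloop
endfacet
facet normal -0.335 -0.659 -0.673
outer loop
vertex -1.642 -1.357 -1.961
vertex -2.116 -1.359 -1.723
vertex -1.944 -1.046 -2.115
endloop
endfacet
facet normal 0.736 0.478 -0.480
outer loop
vertex -1.642 -1.357 -1.961
vertex -1.944 -1.046 -2.115
vertex -1.464 -0.081 -0.417
endloop
endfacet
facet normal -0.335 -0.659 -0.673
outer loop
vertex -1.944 -1.046 -2.115
vertex -2.116 -1.359 -1.723
vertex -2.375 -0.971 -1.974
endloop
endfacet
facet normal -0.009 0.871 -0.492
outer loop
vertex -1.944 -1.046 -2.115
vertex -2.375 -0.971 -1.974
vertex -1.464 -0.081 -0.417
endloop
endfacet
facet normal -0.335 -0.659 -0.673
outer loop
vertex -2.375 -0.971 -1.974
vertex -2.116 -1.359 -1.723
vertex -2.611 -1.188 -1.644
endloop
endfacet
facet normal -0.687 0.727 -0.013
outer loop
vertex -2.375 -0.971 -1.974
vertex -2.611 -1.188 -1.644
vertex -1.464 -0.081 -0.417
endloop
endfacet
facet normal -0.335 -0.659 -0.674
outer loop
vertex -2.611 -1.188 -1.644
vertex -2.116 -1.359 -1.723
vertex -2.474 -1.534 -1.374
endloop
endfacet
facet normal -0.787 0.154 0.597
outer loop
vertex -2.611 -1.188 -1.644
vertex -2.474 -1.534 -1.374
vertex -1.464 -0.081 -0.417
endloop
endfacet
facet normal -0.335 -0.659 -0.674
outer loop
vertex -2.474 -1.534 -1.374
vertex -2.116 -1.359 -1.723
vertex -2.067 -1.748 -1.367
endloop
endfacet
facet normal -0.234 -0.416 0.879
outer loop
vertex -2.474 -1.534 -1.374
vertex -2.067 -1.748 -1.367
vertex -1.464 -0.081 -0.417
endloop
endfacet
facet normal -0.335 -0.659 -0.674
outer loop
vertex -2.067 -1.748 -1.367
vertex -2.116 -1.359 -1.723
vertex -1.697 -1.669 -1.628
endloop
endfacet
facet normal 0.556 -0.554 0.620
outer loop
vertex -2.067 -1.748 -1.367
vertex -1.697 -1.669 -1.628
vertex -1.464 -0.081 -0.417
endloop
endfacet
facet normal -0.225 -0.077 -0.971
outer loop
vertex 0.41 -1.166 0.657
vertex -0.418 -0.923 0.83
vertex 0.325 -0.499 0.624
endloop
endfacet
facet normal 0.949 0.135 0.286
outer loop
vertex 0.41 -1.166 0.657
vertex 0.325 -0.499 0.624
vertex -0.102 -0.817 2.19
endloop
endfacet
facet normal -0.226 -0.076 -0.971
outer loop
vertex 0.325 -0.499 0.624
vertex -0.418 -0.923 0.83
vertex -0.195 -0.08 0.712
endloop
endfacet
facet normal 0.627 0.712 0.316
outer loop
vertex 0.325 -0.499 0.624
vertex -0.195 -0.08 0.712
vertex -0.102 -0.817 2.19
endloop
endfacet
facet normal -0.225 -0.076 -0.971
outer loop
vertex -0.195 -0.08 0.712
vertex -0.418 -0.923 0.83
vertex -0.846 -0.156 0.869
endloop
endfacet
facet normal 0.003 0.895 0.446
outer loop
vertex -0.195 -0.08 0.712
vertex -0.846 -0.156 0.869
vertex -0.102 -0.817 2.19
endloop
endfacet
facet normal -0.225 -0.076 -0.971
outer loop
vertex -0.846 -0.156 0.869
vertex -0.418 -0.923 0.83
vertex -1.246 -0.681 1.003
endloop
endfacet
facet normal -0.555 0.576 0.601
outer loop
vertex -0.846 -0.156 0.869
vertex -1.246 -0.681 1.003
vertex -0.102 -0.817 2.19
endloop
endfacet
facet normal -0.225 -0.077 -0.971
outer loop
vertex -1.246 -0.681 1.003
vertex -0.418 -0.923 0.83
vertex -1.161 -1.348 1.036
endloop
endfacet
facet normal -0.722 -0.058 0.689
outer loop
vertex -1.246 -0.681 1.003
vertex -1.161 -1.348 1.036
vertex -0.102 -0.817 2.19
endloop
endfacet
facet normal -0.226 -0.076 -0.971
outer loop
vertex -1.161 -1.348 1.036
vertex -0.418 -0.923 0.83
vertex -0.64 -1.767 0.948
endloop
endfacet
facet normal -0.400 -0.636 0.660
outer loop
vertex -1.161 -1.348 1.036
vertex -0.64 -1.767 0.948
vertex -0.102 -0.817 2.19
endloop
endfacet
facet normal -0.226 -0.076 -0.971
outer loop
vertex -0.64 -1.767 0.948
vertex -0.418 -0.923 0.83
vertex 0.01 -1.691 0.791
endloop
endfacet
facet normal 0.224 -0.818 0.529
outer loop
vertex -0.64 -1.767 0.948
vertex 0.01 -1.691 0.791
vertex -0.102 -0.817 2.19
endloop
endfacet
facet normal -0.225 -0.076 -0.971
outer loop
vertex 0.01 -1.691 0.791
vertex -0.418 -0.923 0.83
vertex 0.41 -1.166 0.657
endloop
endfacet
facet normal 0.781 -0.500 0.375
outer loop
vertex 0.01 -1.691 0.791
vertex 0.41 -1.166 0.657
vertex -0.102 -0.817 2.19
endloop
endfacet

endsolid


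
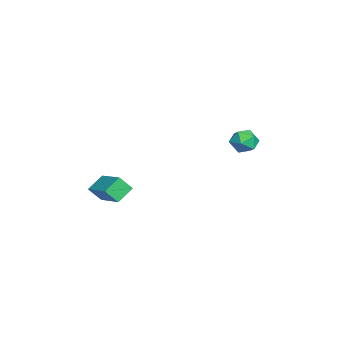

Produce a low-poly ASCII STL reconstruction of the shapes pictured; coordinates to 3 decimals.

solid 
facet normal -0.604 0.586 0.540
outer loop
vertex 2.178 -3.857 2.882
vertex 3.815 -2.84 3.609
vertex 2.114 -3.17 2.064
endloop
endfacet
facet normal -0.795 -0.494 -0.353
outer loop
vertex 2.845 -3.88 1.411
vertex 2.178 -3.857 2.882
vertex 2.114 -3.17 2.064
endloop
endfacet
facet normal -0.604 0.586 0.540
outer loop
vertex 2.114 -3.17 2.064
vertex 3.815 -2.84 3.609
vertex 3.751 -2.153 2.791
endloop
endfacet
facet normal -0.059 0.642 -0.764
outer loop
vertex 3.751 -2.153 2.791
vertex 2.845 -3.88 1.411
vertex 2.114 -3.17 2.064
endloop
endfacet
facet normal 0.059 -0.642 0.764
outer loop
vertex 2.178 -3.857 2.882
vertex 4.546 -3.55 2.956
vertex 3.815 -2.84 3.609
endloop
endfacet
facet normal -0.795 -0.494 -0.353
outer loop
vertex 2.909 -4.567 2.229
vertex 2.178 -3.857 2.882
vertex 2.845 -3.88 1.411
endloop
endfacet
facet normal 0.059 -0.642 0.764
outer loop
vertex 2.909 -4.567 2.229
vertex 4.546 -3.55 2.956
vertex 2.178 -3.857 2.882
endloop
endfacet
facet normal 0.795 0.494 0.353
outer loop
vertex 3.815 -2.84 3.609
vertex 4.546 -3.55 2.956
vertex 3.751 -2.153 2.791
endloop
endfacet
facet normal -0.059 0.642 -0.764
outer loop
vertex 4.482 -2.863 2.138
vertex 2.845 -3.88 1.411
vertex 3.751 -2.153 2.791
endloop
endfacet
facet normal 0.795 0.494 0.353
outer loop
vertex 3.751 -2.153 2.791
vertex 4.546 -3.55 2.956
vertex 4.482 -2.863 2.138
endloop
endfacet
facet normal 0.604 -0.586 -0.540
outer loop
vertex 4.482 -2.863 2.138
vertex 2.909 -4.567 2.229
vertex 2.845 -3.88 1.411
endloop
endfacet
facet normal 0.604 -0.586 -0.540
outer loop
vertex 4.546 -3.55 2.956
vertex 2.909 -4.567 2.229
vertex 4.482 -2.863 2.138
endloop
endfacet
facet normal -0.477 -0.274 0.836
outer loop
vertex -4.197 3.98 3.397
vertex -4.289 3.111 3.06
vertex -3.535 3.34 3.565
endloop
endfacet
facet normal -0.007 0.247 0.969
outer loop
vertex -4.197 3.98 3.397
vertex -3.535 3.34 3.565
vertex -3.293 4.216 3.343
endloop
endfacet
facet normal -0.177 0.808 0.561
outer loop
vertex -4.197 3.98 3.397
vertex -3.293 4.216 3.343
vertex -3.898 4.529 2.701
endloop
endfacet
facet normal -0.754 0.633 0.176
outer loop
vertex -4.197 3.98 3.397
vertex -3.898 4.529 2.701
vertex -4.513 3.846 2.526
endloop
endfacet
facet normal -0.938 -0.035 0.346
outer loop
vertex -4.197 3.98 3.397
vertex -4.513 3.846 2.526
vertex -4.289 3.111 3.06
endloop
endfacet
facet normal 0.638 0.019 0.770
outer loop
vertex -3.293 4.216 3.343
vertex -3.535 3.34 3.565
vertex -2.827 3.494 2.974
endloop
endfacet
facet normal -0.121 -0.824 0.554
outer loop
vertex -3.535 3.34 3.565
vertex -4.289 3.111 3.06
vertex -3.442 2.811 2.799
endloop
endfacet
facet normal -0.867 -0.438 -0.239
outer loop
vertex -4.289 3.111 3.06
vertex -4.513 3.846 2.526
vertex -4.047 3.124 2.157
endloop
endfacet
facet normal -0.568 0.643 -0.513
outer loop
vertex -4.513 3.846 2.526
vertex -3.898 4.529 2.701
vertex -3.805 4.0 1.935
endloop
endfacet
facet normal 0.362 0.926 0.110
outer loop
vertex -3.898 4.529 2.701
vertex -3.293 4.216 3.343
vertex -3.051 4.229 2.44
endloop
endfacet
facet normal 0.754 -0.633 -0.176
outer loop
vertex -3.143 3.36 2.103
vertex -2.827 3.494 2.974
vertex -3.442 2.811 2.799
endloop
endfacet
facet normal 0.177 -0.808 -0.561
outer loop
vertex -3.143 3.36 2.103
vertex -3.442 2.811 2.799
vertex -4.047 3.124 2.157
endloop
endfacet
facet normal 0.007 -0.247 -0.969
outer loop
vertex -3.143 3.36 2.103
vertex -4.047 3.124 2.157
vertex -3.805 4.0 1.935
endloop
endfacet
facet normal 0.477 0.274 -0.836
outer loop
vertex -3.143 3.36 2.103
vertex -3.805 4.0 1.935
vertex -3.051 4.229 2.44
endloop
endfacet
facet normal 0.938 0.035 -0.346
outer loop
vertex -3.143 3.36 2.103
vertex -3.051 4.229 2.44
vertex -2.827 3.494 2.974
endloop
endfacet
facet normal 0.568 -0.643 0.513
outer loop
vertex -3.442 2.811 2.799
vertex -2.827 3.494 2.974
vertex -3.535 3.34 3.565
endloop
endfacet
facet normal -0.362 -0.926 -0.110
outer loop
vertex -4.047 3.124 2.157
vertex -3.442 2.811 2.799
vertex -4.289 3.111 3.06
endloop
endfacet
facet normal -0.638 -0.019 -0.770
outer loop
vertex -3.805 4.0 1.935
vertex -4.047 3.124 2.157
vertex -4.513 3.846 2.526
endloop
endfacet
facet normal 0.121 0.824 -0.554
outer loop
vertex -3.051 4.229 2.44
vertex -3.805 4.0 1.935
vertex -3.898 4.529 2.701
endloop
endfacet
facet normal 0.867 0.438 0.239
outer loop
vertex -2.827 3.494 2.974
vertex -3.051 4.229 2.44
vertex -3.293 4.216 3.343
endloop
endfacet

endsolid


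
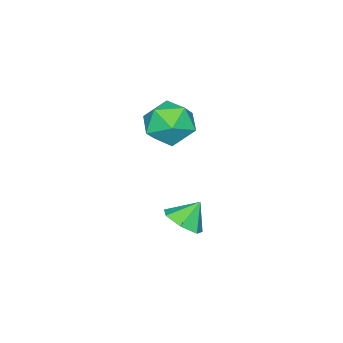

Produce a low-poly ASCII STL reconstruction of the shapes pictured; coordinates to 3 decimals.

solid 
facet normal -0.115 -0.132 0.984
outer loop
vertex 3.301 3.196 1.312
vertex 2.954 2.175 1.134
vertex 4.018 2.372 1.285
endloop
endfacet
facet normal 0.411 0.330 0.850
outer loop
vertex 3.301 3.196 1.312
vertex 4.018 2.372 1.285
vertex 4.259 3.321 0.8
endloop
endfacet
facet normal 0.139 0.871 0.472
outer loop
vertex 3.301 3.196 1.312
vertex 4.259 3.321 0.8
vertex 3.343 3.712 0.348
endloop
endfacet
facet normal -0.557 0.742 0.373
outer loop
vertex 3.301 3.196 1.312
vertex 3.343 3.712 0.348
vertex 2.536 3.003 0.554
endloop
endfacet
facet normal -0.714 0.122 0.689
outer loop
vertex 3.301 3.196 1.312
vertex 2.536 3.003 0.554
vertex 2.954 2.175 1.134
endloop
endfacet
facet normal 0.896 -0.000 0.445
outer loop
vertex 4.259 3.321 0.8
vertex 4.018 2.372 1.285
vertex 4.504 2.377 0.306
endloop
endfacet
facet normal 0.044 -0.748 0.663
outer loop
vertex 4.018 2.372 1.285
vertex 2.954 2.175 1.134
vertex 3.697 1.668 0.512
endloop
endfacet
facet normal -0.923 -0.336 0.185
outer loop
vertex 2.954 2.175 1.134
vertex 2.536 3.003 0.554
vertex 2.781 2.059 0.06
endloop
endfacet
facet normal -0.669 0.666 -0.329
outer loop
vertex 2.536 3.003 0.554
vertex 3.343 3.712 0.348
vertex 3.022 3.008 -0.425
endloop
endfacet
facet normal 0.456 0.874 -0.168
outer loop
vertex 3.343 3.712 0.348
vertex 4.259 3.321 0.8
vertex 4.086 3.205 -0.274
endloop
endfacet
facet normal 0.557 -0.742 -0.373
outer loop
vertex 3.739 2.184 -0.452
vertex 4.504 2.377 0.306
vertex 3.697 1.668 0.512
endloop
endfacet
facet normal -0.139 -0.871 -0.472
outer loop
vertex 3.739 2.184 -0.452
vertex 3.697 1.668 0.512
vertex 2.781 2.059 0.06
endloop
endfacet
facet normal -0.411 -0.330 -0.850
outer loop
vertex 3.739 2.184 -0.452
vertex 2.781 2.059 0.06
vertex 3.022 3.008 -0.425
endloop
endfacet
facet normal 0.115 0.132 -0.984
outer loop
vertex 3.739 2.184 -0.452
vertex 3.022 3.008 -0.425
vertex 4.086 3.205 -0.274
endloop
endfacet
facet normal 0.714 -0.122 -0.689
outer loop
vertex 3.739 2.184 -0.452
vertex 4.086 3.205 -0.274
vertex 4.504 2.377 0.306
endloop
endfacet
facet normal 0.669 -0.666 0.329
outer loop
vertex 3.697 1.668 0.512
vertex 4.504 2.377 0.306
vertex 4.018 2.372 1.285
endloop
endfacet
facet normal -0.456 -0.874 0.168
outer loop
vertex 2.781 2.059 0.06
vertex 3.697 1.668 0.512
vertex 2.954 2.175 1.134
endloop
endfacet
facet normal -0.896 0.000 -0.445
outer loop
vertex 3.022 3.008 -0.425
vertex 2.781 2.059 0.06
vertex 2.536 3.003 0.554
endloop
endfacet
facet normal -0.044 0.748 -0.663
outer loop
vertex 4.086 3.205 -0.274
vertex 3.022 3.008 -0.425
vertex 3.343 3.712 0.348
endloop
endfacet
facet normal 0.923 0.336 -0.185
outer loop
vertex 4.504 2.377 0.306
vertex 4.086 3.205 -0.274
vertex 4.259 3.321 0.8
endloop
endfacet
facet normal 0.557 -0.307 -0.772
outer loop
vertex 4.632 3.307 -3.656
vertex 4.049 3.64 -4.209
vertex 4.746 4.025 -3.859
endloop
endfacet
facet normal 0.347 0.204 0.916
outer loop
vertex 4.632 3.307 -3.656
vertex 4.746 4.025 -3.859
vertex 3.431 3.98 -3.351
endloop
endfacet
facet normal 0.557 -0.306 -0.772
outer loop
vertex 4.746 4.025 -3.859
vertex 4.049 3.64 -4.209
vertex 4.335 4.453 -4.325
endloop
endfacet
facet normal 0.192 0.801 0.567
outer loop
vertex 4.746 4.025 -3.859
vertex 4.335 4.453 -4.325
vertex 3.431 3.98 -3.351
endloop
endfacet
facet normal 0.557 -0.306 -0.772
outer loop
vertex 4.335 4.453 -4.325
vertex 4.049 3.64 -4.209
vertex 3.708 4.269 -4.704
endloop
endfacet
facet normal -0.349 0.928 0.127
outer loop
vertex 4.335 4.453 -4.325
vertex 3.708 4.269 -4.704
vertex 3.431 3.98 -3.351
endloop
endfacet
facet normal 0.556 -0.307 -0.773
outer loop
vertex 3.708 4.269 -4.704
vertex 4.049 3.64 -4.209
vertex 3.338 3.611 -4.709
endloop
endfacet
facet normal -0.869 0.489 -0.073
outer loop
vertex 3.708 4.269 -4.704
vertex 3.338 3.611 -4.709
vertex 3.431 3.98 -3.351
endloop
endfacet
facet normal 0.556 -0.307 -0.773
outer loop
vertex 3.338 3.611 -4.709
vertex 4.049 3.64 -4.209
vertex 3.503 2.975 -4.338
endloop
endfacet
facet normal -0.976 -0.185 0.117
outer loop
vertex 3.338 3.611 -4.709
vertex 3.503 2.975 -4.338
vertex 3.431 3.98 -3.351
endloop
endfacet
facet normal 0.556 -0.306 -0.773
outer loop
vertex 3.503 2.975 -4.338
vertex 4.049 3.64 -4.209
vertex 4.079 2.839 -3.87
endloop
endfacet
facet normal -0.589 -0.587 0.555
outer loop
vertex 3.503 2.975 -4.338
vertex 4.079 2.839 -3.87
vertex 3.431 3.98 -3.351
endloop
endfacet
facet normal 0.557 -0.306 -0.772
outer loop
vertex 4.079 2.839 -3.87
vertex 4.049 3.64 -4.209
vertex 4.632 3.307 -3.656
endloop
endfacet
facet normal -0.001 -0.415 0.910
outer loop
vertex 4.079 2.839 -3.87
vertex 4.632 3.307 -3.656
vertex 3.431 3.98 -3.351
endloop
endfacet

endsolid


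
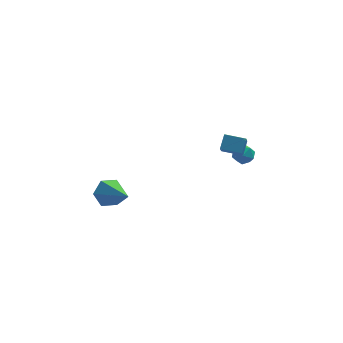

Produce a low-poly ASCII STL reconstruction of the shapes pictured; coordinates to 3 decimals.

solid 
facet normal -0.933 0.337 0.127
outer loop
vertex 1.255 -0.098 4.078
vertex 1.541 0.462 4.694
vertex 1.462 0.826 3.144
endloop
endfacet
facet normal -0.325 -0.635 -0.701
outer loop
vertex 2.479 0.458 3.006
vertex 1.255 -0.098 4.078
vertex 1.462 0.826 3.144
endloop
endfacet
facet normal -0.933 0.337 0.127
outer loop
vertex 1.462 0.826 3.144
vertex 1.541 0.462 4.694
vertex 1.748 1.385 3.76
endloop
endfacet
facet normal 0.156 0.694 -0.703
outer loop
vertex 1.748 1.385 3.76
vertex 2.479 0.458 3.006
vertex 1.462 0.826 3.144
endloop
endfacet
facet normal -0.156 -0.694 0.703
outer loop
vertex 1.255 -0.098 4.078
vertex 2.558 0.094 4.556
vertex 1.541 0.462 4.694
endloop
endfacet
facet normal -0.324 -0.636 -0.700
outer loop
vertex 2.272 -0.465 3.94
vertex 1.255 -0.098 4.078
vertex 2.479 0.458 3.006
endloop
endfacet
facet normal -0.155 -0.695 0.702
outer loop
vertex 2.272 -0.465 3.94
vertex 2.558 0.094 4.556
vertex 1.255 -0.098 4.078
endloop
endfacet
facet normal 0.325 0.636 0.700
outer loop
vertex 1.541 0.462 4.694
vertex 2.558 0.094 4.556
vertex 1.748 1.385 3.76
endloop
endfacet
facet normal 0.155 0.694 -0.703
outer loop
vertex 2.765 1.018 3.622
vertex 2.479 0.458 3.006
vertex 1.748 1.385 3.76
endloop
endfacet
facet normal 0.324 0.636 0.701
outer loop
vertex 1.748 1.385 3.76
vertex 2.558 0.094 4.556
vertex 2.765 1.018 3.622
endloop
endfacet
facet normal 0.933 -0.337 -0.127
outer loop
vertex 2.765 1.018 3.622
vertex 2.272 -0.465 3.94
vertex 2.479 0.458 3.006
endloop
endfacet
facet normal 0.933 -0.337 -0.127
outer loop
vertex 2.558 0.094 4.556
vertex 2.272 -0.465 3.94
vertex 2.765 1.018 3.622
endloop
endfacet
facet normal -0.896 0.250 0.366
outer loop
vertex 2.125 1.643 1.958
vertex 2.417 1.912 2.489
vertex 2.301 2.282 1.952
endloop
endfacet
facet normal -0.905 0.246 -0.348
outer loop
vertex 2.125 1.643 1.958
vertex 2.301 2.282 1.952
vertex 2.404 1.904 1.417
endloop
endfacet
facet normal -0.716 -0.408 -0.566
outer loop
vertex 2.125 1.643 1.958
vertex 2.404 1.904 1.417
vertex 2.584 1.301 1.624
endloop
endfacet
facet normal -0.591 -0.806 0.013
outer loop
vertex 2.125 1.643 1.958
vertex 2.584 1.301 1.624
vertex 2.592 1.306 2.287
endloop
endfacet
facet normal -0.703 -0.399 0.589
outer loop
vertex 2.125 1.643 1.958
vertex 2.592 1.306 2.287
vertex 2.417 1.912 2.489
endloop
endfacet
facet normal -0.410 0.706 -0.578
outer loop
vertex 2.404 1.904 1.417
vertex 2.301 2.282 1.952
vertex 2.868 2.334 1.613
endloop
endfacet
facet normal -0.396 0.714 0.577
outer loop
vertex 2.301 2.282 1.952
vertex 2.417 1.912 2.489
vertex 2.876 2.339 2.276
endloop
endfacet
facet normal -0.084 -0.337 0.938
outer loop
vertex 2.417 1.912 2.489
vertex 2.592 1.306 2.287
vertex 3.056 1.736 2.483
endloop
endfacet
facet normal 0.095 -0.995 0.006
outer loop
vertex 2.592 1.306 2.287
vertex 2.584 1.301 1.624
vertex 3.159 1.358 1.948
endloop
endfacet
facet normal -0.105 -0.351 -0.930
outer loop
vertex 2.584 1.301 1.624
vertex 2.404 1.904 1.417
vertex 3.043 1.728 1.411
endloop
endfacet
facet normal 0.591 0.806 -0.013
outer loop
vertex 3.335 1.997 1.942
vertex 2.868 2.334 1.613
vertex 2.876 2.339 2.276
endloop
endfacet
facet normal 0.716 0.408 0.566
outer loop
vertex 3.335 1.997 1.942
vertex 2.876 2.339 2.276
vertex 3.056 1.736 2.483
endloop
endfacet
facet normal 0.905 -0.246 0.348
outer loop
vertex 3.335 1.997 1.942
vertex 3.056 1.736 2.483
vertex 3.159 1.358 1.948
endloop
endfacet
facet normal 0.896 -0.250 -0.366
outer loop
vertex 3.335 1.997 1.942
vertex 3.159 1.358 1.948
vertex 3.043 1.728 1.411
endloop
endfacet
facet normal 0.703 0.399 -0.589
outer loop
vertex 3.335 1.997 1.942
vertex 3.043 1.728 1.411
vertex 2.868 2.334 1.613
endloop
endfacet
facet normal -0.095 0.995 -0.006
outer loop
vertex 2.876 2.339 2.276
vertex 2.868 2.334 1.613
vertex 2.301 2.282 1.952
endloop
endfacet
facet normal 0.105 0.351 0.930
outer loop
vertex 3.056 1.736 2.483
vertex 2.876 2.339 2.276
vertex 2.417 1.912 2.489
endloop
endfacet
facet normal 0.410 -0.706 0.578
outer loop
vertex 3.159 1.358 1.948
vertex 3.056 1.736 2.483
vertex 2.592 1.306 2.287
endloop
endfacet
facet normal 0.396 -0.714 -0.577
outer loop
vertex 3.043 1.728 1.411
vertex 3.159 1.358 1.948
vertex 2.584 1.301 1.624
endloop
endfacet
facet normal 0.084 0.337 -0.938
outer loop
vertex 2.868 2.334 1.613
vertex 3.043 1.728 1.411
vertex 2.404 1.904 1.417
endloop
endfacet
facet normal -0.372 0.785 -0.496
outer loop
vertex -3.645 1.446 0.925
vertex -4.079 0.914 0.408
vertex -4.442 1.2 1.133
endloop
endfacet
facet normal 0.167 0.262 0.951
outer loop
vertex -3.645 1.446 0.925
vertex -4.442 1.2 1.133
vertex -3.281 -0.774 1.472
endloop
endfacet
facet normal -0.371 0.786 -0.495
outer loop
vertex -4.442 1.2 1.133
vertex -4.079 0.914 0.408
vertex -4.877 0.668 0.615
endloop
endfacet
facet normal -0.614 -0.232 0.754
outer loop
vertex -4.442 1.2 1.133
vertex -4.877 0.668 0.615
vertex -3.281 -0.774 1.472
endloop
endfacet
facet normal -0.371 0.786 -0.495
outer loop
vertex -4.877 0.668 0.615
vertex -4.079 0.914 0.408
vertex -4.514 0.382 -0.11
endloop
endfacet
facet normal -0.660 -0.751 -0.034
outer loop
vertex -4.877 0.668 0.615
vertex -4.514 0.382 -0.11
vertex -3.281 -0.774 1.472
endloop
endfacet
facet normal -0.372 0.786 -0.494
outer loop
vertex -4.514 0.382 -0.11
vertex -4.079 0.914 0.408
vertex -3.716 0.629 -0.318
endloop
endfacet
facet normal 0.077 -0.776 -0.627
outer loop
vertex -4.514 0.382 -0.11
vertex -3.716 0.629 -0.318
vertex -3.281 -0.774 1.472
endloop
endfacet
facet normal -0.372 0.785 -0.495
outer loop
vertex -3.716 0.629 -0.318
vertex -4.079 0.914 0.408
vertex -3.282 1.161 0.2
endloop
endfacet
facet normal 0.858 -0.282 -0.429
outer loop
vertex -3.716 0.629 -0.318
vertex -3.282 1.161 0.2
vertex -3.281 -0.774 1.472
endloop
endfacet
facet normal -0.372 0.785 -0.495
outer loop
vertex -3.282 1.161 0.2
vertex -4.079 0.914 0.408
vertex -3.645 1.446 0.925
endloop
endfacet
facet normal 0.903 0.237 0.359
outer loop
vertex -3.282 1.161 0.2
vertex -3.645 1.446 0.925
vertex -3.281 -0.774 1.472
endloop
endfacet

endsolid


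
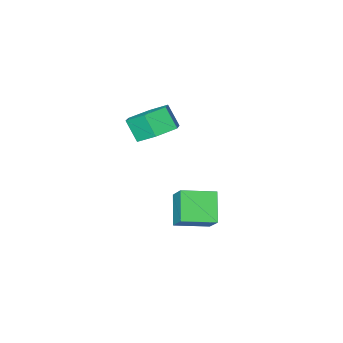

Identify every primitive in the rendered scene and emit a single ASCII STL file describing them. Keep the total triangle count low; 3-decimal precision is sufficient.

solid 
facet normal -0.078 0.548 -0.833
outer loop
vertex 4.832 -1.278 -0.271
vertex 3.918 -1.187 -0.126
vertex 4.51 -0.563 0.229
endloop
endfacet
facet normal 0.935 0.331 0.129
outer loop
vertex 4.832 -1.278 -0.271
vertex 4.51 -0.563 0.229
vertex 4.916 -1.864 0.62
endloop
endfacet
facet normal 0.935 0.331 0.131
outer loop
vertex 4.916 -1.864 0.62
vertex 4.51 -0.563 0.229
vertex 4.593 -1.149 1.12
endloop
endfacet
facet normal 0.079 -0.547 0.833
outer loop
vertex 4.916 -1.864 0.62
vertex 4.593 -1.149 1.12
vertex 4.002 -1.773 0.766
endloop
endfacet
facet normal -0.078 0.548 -0.833
outer loop
vertex 4.51 -0.563 0.229
vertex 3.918 -1.187 -0.126
vertex 3.596 -0.472 0.374
endloop
endfacet
facet normal 0.167 0.831 0.531
outer loop
vertex 4.51 -0.563 0.229
vertex 3.596 -0.472 0.374
vertex 4.593 -1.149 1.12
endloop
endfacet
facet normal 0.167 0.831 0.530
outer loop
vertex 4.593 -1.149 1.12
vertex 3.596 -0.472 0.374
vertex 3.679 -1.058 1.266
endloop
endfacet
facet normal 0.079 -0.547 0.833
outer loop
vertex 4.593 -1.149 1.12
vertex 3.679 -1.058 1.266
vertex 4.002 -1.773 0.766
endloop
endfacet
facet normal -0.079 0.547 -0.833
outer loop
vertex 3.596 -0.472 0.374
vertex 3.918 -1.187 -0.126
vertex 3.004 -1.096 0.02
endloop
endfacet
facet normal -0.767 0.501 0.400
outer loop
vertex 3.596 -0.472 0.374
vertex 3.004 -1.096 0.02
vertex 3.679 -1.058 1.266
endloop
endfacet
facet normal -0.768 0.499 0.401
outer loop
vertex 3.679 -1.058 1.266
vertex 3.004 -1.096 0.02
vertex 3.088 -1.682 0.911
endloop
endfacet
facet normal 0.078 -0.548 0.833
outer loop
vertex 3.679 -1.058 1.266
vertex 3.088 -1.682 0.911
vertex 4.002 -1.773 0.766
endloop
endfacet
facet normal -0.079 0.547 -0.833
outer loop
vertex 3.004 -1.096 0.02
vertex 3.918 -1.187 -0.126
vertex 3.327 -1.811 -0.48
endloop
endfacet
facet normal -0.935 -0.331 -0.130
outer loop
vertex 3.004 -1.096 0.02
vertex 3.327 -1.811 -0.48
vertex 3.088 -1.682 0.911
endloop
endfacet
facet normal -0.935 -0.330 -0.130
outer loop
vertex 3.088 -1.682 0.911
vertex 3.327 -1.811 -0.48
vertex 3.41 -2.397 0.411
endloop
endfacet
facet normal 0.078 -0.548 0.833
outer loop
vertex 3.088 -1.682 0.911
vertex 3.41 -2.397 0.411
vertex 4.002 -1.773 0.766
endloop
endfacet
facet normal -0.079 0.547 -0.833
outer loop
vertex 3.327 -1.811 -0.48
vertex 3.918 -1.187 -0.126
vertex 4.241 -1.902 -0.626
endloop
endfacet
facet normal -0.168 -0.831 -0.531
outer loop
vertex 3.327 -1.811 -0.48
vertex 4.241 -1.902 -0.626
vertex 3.41 -2.397 0.411
endloop
endfacet
facet normal -0.167 -0.831 -0.530
outer loop
vertex 3.41 -2.397 0.411
vertex 4.241 -1.902 -0.626
vertex 4.324 -2.488 0.266
endloop
endfacet
facet normal 0.078 -0.548 0.833
outer loop
vertex 3.41 -2.397 0.411
vertex 4.324 -2.488 0.266
vertex 4.002 -1.773 0.766
endloop
endfacet
facet normal -0.078 0.548 -0.833
outer loop
vertex 4.241 -1.902 -0.626
vertex 3.918 -1.187 -0.126
vertex 4.832 -1.278 -0.271
endloop
endfacet
facet normal 0.768 -0.500 -0.400
outer loop
vertex 4.241 -1.902 -0.626
vertex 4.832 -1.278 -0.271
vertex 4.324 -2.488 0.266
endloop
endfacet
facet normal 0.767 -0.500 -0.401
outer loop
vertex 4.324 -2.488 0.266
vertex 4.832 -1.278 -0.271
vertex 4.916 -1.864 0.62
endloop
endfacet
facet normal 0.079 -0.547 0.833
outer loop
vertex 4.324 -2.488 0.266
vertex 4.916 -1.864 0.62
vertex 4.002 -1.773 0.766
endloop
endfacet
facet normal -0.877 0.450 -0.167
outer loop
vertex 2.05 -0.479 -3.924
vertex 2.317 0.325 -3.162
vertex 2.657 0.314 -4.975
endloop
endfacet
facet normal -0.235 -0.706 -0.668
outer loop
vertex 3.903 -0.325 -4.738
vertex 2.05 -0.479 -3.924
vertex 2.657 0.314 -4.975
endloop
endfacet
facet normal -0.877 0.451 -0.167
outer loop
vertex 2.657 0.314 -4.975
vertex 2.317 0.325 -3.162
vertex 2.925 1.118 -4.213
endloop
endfacet
facet normal 0.419 0.547 -0.725
outer loop
vertex 2.925 1.118 -4.213
vertex 3.903 -0.325 -4.738
vertex 2.657 0.314 -4.975
endloop
endfacet
facet normal -0.419 -0.548 0.724
outer loop
vertex 2.05 -0.479 -3.924
vertex 3.563 -0.314 -2.925
vertex 2.317 0.325 -3.162
endloop
endfacet
facet normal -0.235 -0.706 -0.668
outer loop
vertex 3.295 -1.118 -3.687
vertex 2.05 -0.479 -3.924
vertex 3.903 -0.325 -4.738
endloop
endfacet
facet normal -0.419 -0.547 0.725
outer loop
vertex 3.295 -1.118 -3.687
vertex 3.563 -0.314 -2.925
vertex 2.05 -0.479 -3.924
endloop
endfacet
facet normal 0.235 0.706 0.668
outer loop
vertex 2.317 0.325 -3.162
vertex 3.563 -0.314 -2.925
vertex 2.925 1.118 -4.213
endloop
endfacet
facet normal 0.419 0.547 -0.724
outer loop
vertex 4.17 0.479 -3.976
vertex 3.903 -0.325 -4.738
vertex 2.925 1.118 -4.213
endloop
endfacet
facet normal 0.235 0.706 0.668
outer loop
vertex 2.925 1.118 -4.213
vertex 3.563 -0.314 -2.925
vertex 4.17 0.479 -3.976
endloop
endfacet
facet normal 0.877 -0.450 0.168
outer loop
vertex 4.17 0.479 -3.976
vertex 3.295 -1.118 -3.687
vertex 3.903 -0.325 -4.738
endloop
endfacet
facet normal 0.877 -0.450 0.167
outer loop
vertex 3.563 -0.314 -2.925
vertex 3.295 -1.118 -3.687
vertex 4.17 0.479 -3.976
endloop
endfacet

endsolid


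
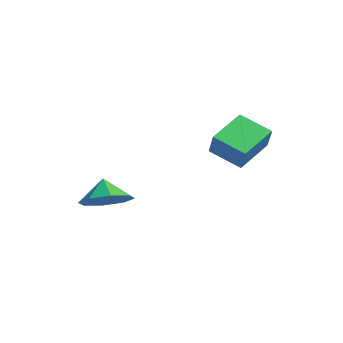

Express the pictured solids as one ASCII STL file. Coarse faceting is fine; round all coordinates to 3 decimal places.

solid 
facet normal -0.578 0.161 -0.800
outer loop
vertex 2.329 1.244 3.571
vertex 3.307 1.946 3.006
vertex 2.877 -0.049 2.914
endloop
endfacet
facet normal -0.735 -0.528 0.425
outer loop
vertex 3.513 -0.226 3.794
vertex 2.329 1.244 3.571
vertex 2.877 -0.049 2.914
endloop
endfacet
facet normal -0.578 0.161 -0.800
outer loop
vertex 2.877 -0.049 2.914
vertex 3.307 1.946 3.006
vertex 3.855 0.653 2.349
endloop
endfacet
facet normal 0.354 -0.834 -0.424
outer loop
vertex 3.855 0.653 2.349
vertex 3.513 -0.226 3.794
vertex 2.877 -0.049 2.914
endloop
endfacet
facet normal -0.354 0.834 0.424
outer loop
vertex 2.329 1.244 3.571
vertex 3.943 1.769 3.886
vertex 3.307 1.946 3.006
endloop
endfacet
facet normal -0.735 -0.528 0.425
outer loop
vertex 2.965 1.067 4.451
vertex 2.329 1.244 3.571
vertex 3.513 -0.226 3.794
endloop
endfacet
facet normal -0.354 0.834 0.424
outer loop
vertex 2.965 1.067 4.451
vertex 3.943 1.769 3.886
vertex 2.329 1.244 3.571
endloop
endfacet
facet normal 0.735 0.528 -0.425
outer loop
vertex 3.307 1.946 3.006
vertex 3.943 1.769 3.886
vertex 3.855 0.653 2.349
endloop
endfacet
facet normal 0.354 -0.834 -0.424
outer loop
vertex 4.491 0.476 3.229
vertex 3.513 -0.226 3.794
vertex 3.855 0.653 2.349
endloop
endfacet
facet normal 0.735 0.528 -0.425
outer loop
vertex 3.855 0.653 2.349
vertex 3.943 1.769 3.886
vertex 4.491 0.476 3.229
endloop
endfacet
facet normal 0.578 -0.161 0.800
outer loop
vertex 4.491 0.476 3.229
vertex 2.965 1.067 4.451
vertex 3.513 -0.226 3.794
endloop
endfacet
facet normal 0.578 -0.161 0.800
outer loop
vertex 3.943 1.769 3.886
vertex 2.965 1.067 4.451
vertex 4.491 0.476 3.229
endloop
endfacet
facet normal 0.555 -0.115 -0.824
outer loop
vertex 1.211 -2.228 0.614
vertex 0.49 -2.768 0.204
vertex 0.718 -1.805 0.223
endloop
endfacet
facet normal 0.012 0.686 0.727
outer loop
vertex 1.211 -2.228 0.614
vertex 0.718 -1.805 0.223
vertex -0.07 -2.652 1.036
endloop
endfacet
facet normal 0.554 -0.115 -0.825
outer loop
vertex 0.718 -1.805 0.223
vertex 0.49 -2.768 0.204
vertex 0.092 -1.946 -0.178
endloop
endfacet
facet normal -0.441 0.800 0.407
outer loop
vertex 0.718 -1.805 0.223
vertex 0.092 -1.946 -0.178
vertex -0.07 -2.652 1.036
endloop
endfacet
facet normal 0.554 -0.115 -0.824
outer loop
vertex 0.092 -1.946 -0.178
vertex 0.49 -2.768 0.204
vertex -0.302 -2.569 -0.356
endloop
endfacet
facet normal -0.854 0.491 0.172
outer loop
vertex 0.092 -1.946 -0.178
vertex -0.302 -2.569 -0.356
vertex -0.07 -2.652 1.036
endloop
endfacet
facet normal 0.554 -0.114 -0.824
outer loop
vertex -0.302 -2.569 -0.356
vertex 0.49 -2.768 0.204
vertex -0.231 -3.308 -0.206
endloop
endfacet
facet normal -0.985 -0.062 0.160
outer loop
vertex -0.302 -2.569 -0.356
vertex -0.231 -3.308 -0.206
vertex -0.07 -2.652 1.036
endloop
endfacet
facet normal 0.554 -0.114 -0.824
outer loop
vertex -0.231 -3.308 -0.206
vertex 0.49 -2.768 0.204
vertex 0.262 -3.731 0.184
endloop
endfacet
facet normal -0.757 -0.532 0.379
outer loop
vertex -0.231 -3.308 -0.206
vertex 0.262 -3.731 0.184
vertex -0.07 -2.652 1.036
endloop
endfacet
facet normal 0.555 -0.114 -0.824
outer loop
vertex 0.262 -3.731 0.184
vertex 0.49 -2.768 0.204
vertex 0.888 -3.59 0.586
endloop
endfacet
facet normal -0.304 -0.646 0.700
outer loop
vertex 0.262 -3.731 0.184
vertex 0.888 -3.59 0.586
vertex -0.07 -2.652 1.036
endloop
endfacet
facet normal 0.554 -0.115 -0.824
outer loop
vertex 0.888 -3.59 0.586
vertex 0.49 -2.768 0.204
vertex 1.282 -2.967 0.764
endloop
endfacet
facet normal 0.110 -0.337 0.935
outer loop
vertex 0.888 -3.59 0.586
vertex 1.282 -2.967 0.764
vertex -0.07 -2.652 1.036
endloop
endfacet
facet normal 0.554 -0.114 -0.824
outer loop
vertex 1.282 -2.967 0.764
vertex 0.49 -2.768 0.204
vertex 1.211 -2.228 0.614
endloop
endfacet
facet normal 0.241 0.215 0.946
outer loop
vertex 1.282 -2.967 0.764
vertex 1.211 -2.228 0.614
vertex -0.07 -2.652 1.036
endloop
endfacet

endsolid


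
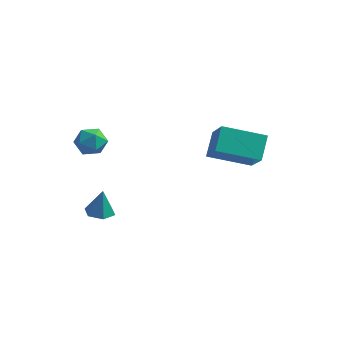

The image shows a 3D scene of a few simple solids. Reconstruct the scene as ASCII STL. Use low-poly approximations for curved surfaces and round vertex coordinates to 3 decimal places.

solid 
facet normal -0.859 -0.427 0.282
outer loop
vertex 3.487 1.583 1.471
vertex 2.541 2.649 0.199
vertex 3.661 0.608 0.525
endloop
endfacet
facet normal 0.496 -0.558 0.666
outer loop
vertex 5.439 1.491 -0.059
vertex 3.487 1.583 1.471
vertex 3.661 0.608 0.525
endloop
endfacet
facet normal -0.859 -0.426 0.283
outer loop
vertex 3.661 0.608 0.525
vertex 2.541 2.649 0.199
vertex 2.714 1.673 -0.747
endloop
endfacet
facet normal 0.127 -0.712 -0.691
outer loop
vertex 2.714 1.673 -0.747
vertex 5.439 1.491 -0.059
vertex 3.661 0.608 0.525
endloop
endfacet
facet normal -0.127 0.712 0.691
outer loop
vertex 3.487 1.583 1.471
vertex 4.319 3.532 -0.385
vertex 2.541 2.649 0.199
endloop
endfacet
facet normal 0.496 -0.558 0.666
outer loop
vertex 5.266 2.467 0.887
vertex 3.487 1.583 1.471
vertex 5.439 1.491 -0.059
endloop
endfacet
facet normal -0.127 0.712 0.691
outer loop
vertex 5.266 2.467 0.887
vertex 4.319 3.532 -0.385
vertex 3.487 1.583 1.471
endloop
endfacet
facet normal -0.496 0.558 -0.666
outer loop
vertex 2.541 2.649 0.199
vertex 4.319 3.532 -0.385
vertex 2.714 1.673 -0.747
endloop
endfacet
facet normal 0.127 -0.712 -0.691
outer loop
vertex 4.493 2.557 -1.331
vertex 5.439 1.491 -0.059
vertex 2.714 1.673 -0.747
endloop
endfacet
facet normal -0.496 0.558 -0.666
outer loop
vertex 2.714 1.673 -0.747
vertex 4.319 3.532 -0.385
vertex 4.493 2.557 -1.331
endloop
endfacet
facet normal 0.860 0.426 -0.282
outer loop
vertex 4.493 2.557 -1.331
vertex 5.266 2.467 0.887
vertex 5.439 1.491 -0.059
endloop
endfacet
facet normal 0.859 0.427 -0.282
outer loop
vertex 4.319 3.532 -0.385
vertex 5.266 2.467 0.887
vertex 4.493 2.557 -1.331
endloop
endfacet
facet normal -0.086 -0.081 -0.993
outer loop
vertex -0.294 -1.169 -3.775
vertex -0.977 -1.304 -3.705
vertex -0.757 -0.644 -3.778
endloop
endfacet
facet normal 0.714 0.631 0.302
outer loop
vertex -0.294 -1.169 -3.775
vertex -0.757 -0.644 -3.778
vertex -0.863 -1.196 -2.375
endloop
endfacet
facet normal -0.086 -0.081 -0.993
outer loop
vertex -0.757 -0.644 -3.778
vertex -0.977 -1.304 -3.705
vertex -1.44 -0.78 -3.708
endloop
endfacet
facet normal -0.148 0.924 0.352
outer loop
vertex -0.757 -0.644 -3.778
vertex -1.44 -0.78 -3.708
vertex -0.863 -1.196 -2.375
endloop
endfacet
facet normal -0.086 -0.081 -0.993
outer loop
vertex -1.44 -0.78 -3.708
vertex -0.977 -1.304 -3.705
vertex -1.66 -1.44 -3.635
endloop
endfacet
facet normal -0.826 0.326 0.459
outer loop
vertex -1.44 -0.78 -3.708
vertex -1.66 -1.44 -3.635
vertex -0.863 -1.196 -2.375
endloop
endfacet
facet normal -0.086 -0.081 -0.993
outer loop
vertex -1.66 -1.44 -3.635
vertex -0.977 -1.304 -3.705
vertex -1.197 -1.965 -3.632
endloop
endfacet
facet normal -0.644 -0.565 0.517
outer loop
vertex -1.66 -1.44 -3.635
vertex -1.197 -1.965 -3.632
vertex -0.863 -1.196 -2.375
endloop
endfacet
facet normal -0.086 -0.081 -0.993
outer loop
vertex -1.197 -1.965 -3.632
vertex -0.977 -1.304 -3.705
vertex -0.514 -1.829 -3.702
endloop
endfacet
facet normal 0.218 -0.857 0.466
outer loop
vertex -1.197 -1.965 -3.632
vertex -0.514 -1.829 -3.702
vertex -0.863 -1.196 -2.375
endloop
endfacet
facet normal -0.086 -0.081 -0.993
outer loop
vertex -0.514 -1.829 -3.702
vertex -0.977 -1.304 -3.705
vertex -0.294 -1.169 -3.775
endloop
endfacet
facet normal 0.897 -0.259 0.359
outer loop
vertex -0.514 -1.829 -3.702
vertex -0.294 -1.169 -3.775
vertex -0.863 -1.196 -2.375
endloop
endfacet
facet normal -0.167 0.968 0.185
outer loop
vertex -0.978 -0.981 0.772
vertex -1.684 -1.165 1.099
vertex -1.028 -1.139 1.554
endloop
endfacet
facet normal 0.533 0.822 0.200
outer loop
vertex -0.978 -0.981 0.772
vertex -1.028 -1.139 1.554
vertex -0.419 -1.429 1.125
endloop
endfacet
facet normal 0.714 0.549 -0.435
outer loop
vertex -0.978 -0.981 0.772
vertex -0.419 -1.429 1.125
vertex -0.699 -1.634 0.406
endloop
endfacet
facet normal 0.128 0.526 -0.841
outer loop
vertex -0.978 -0.981 0.772
vertex -0.699 -1.634 0.406
vertex -1.481 -1.471 0.389
endloop
endfacet
facet normal -0.417 0.785 -0.458
outer loop
vertex -0.978 -0.981 0.772
vertex -1.481 -1.471 0.389
vertex -1.684 -1.165 1.099
endloop
endfacet
facet normal 0.643 0.322 0.695
outer loop
vertex -0.419 -1.429 1.125
vertex -1.028 -1.139 1.554
vertex -0.779 -1.889 1.671
endloop
endfacet
facet normal -0.488 0.557 0.672
outer loop
vertex -1.028 -1.139 1.554
vertex -1.684 -1.165 1.099
vertex -1.561 -1.726 1.654
endloop
endfacet
facet normal -0.892 0.262 -0.368
outer loop
vertex -1.684 -1.165 1.099
vertex -1.481 -1.471 0.389
vertex -1.841 -1.931 0.935
endloop
endfacet
facet normal -0.011 -0.158 -0.987
outer loop
vertex -1.481 -1.471 0.389
vertex -0.699 -1.634 0.406
vertex -1.232 -2.221 0.506
endloop
endfacet
facet normal 0.936 -0.121 -0.330
outer loop
vertex -0.699 -1.634 0.406
vertex -0.419 -1.429 1.125
vertex -0.576 -2.195 0.961
endloop
endfacet
facet normal -0.128 -0.526 0.841
outer loop
vertex -1.282 -2.379 1.288
vertex -0.779 -1.889 1.671
vertex -1.561 -1.726 1.654
endloop
endfacet
facet normal -0.714 -0.549 0.435
outer loop
vertex -1.282 -2.379 1.288
vertex -1.561 -1.726 1.654
vertex -1.841 -1.931 0.935
endloop
endfacet
facet normal -0.533 -0.822 -0.200
outer loop
vertex -1.282 -2.379 1.288
vertex -1.841 -1.931 0.935
vertex -1.232 -2.221 0.506
endloop
endfacet
facet normal 0.167 -0.968 -0.185
outer loop
vertex -1.282 -2.379 1.288
vertex -1.232 -2.221 0.506
vertex -0.576 -2.195 0.961
endloop
endfacet
facet normal 0.417 -0.785 0.458
outer loop
vertex -1.282 -2.379 1.288
vertex -0.576 -2.195 0.961
vertex -0.779 -1.889 1.671
endloop
endfacet
facet normal 0.011 0.158 0.987
outer loop
vertex -1.561 -1.726 1.654
vertex -0.779 -1.889 1.671
vertex -1.028 -1.139 1.554
endloop
endfacet
facet normal -0.936 0.121 0.330
outer loop
vertex -1.841 -1.931 0.935
vertex -1.561 -1.726 1.654
vertex -1.684 -1.165 1.099
endloop
endfacet
facet normal -0.643 -0.322 -0.695
outer loop
vertex -1.232 -2.221 0.506
vertex -1.841 -1.931 0.935
vertex -1.481 -1.471 0.389
endloop
endfacet
facet normal 0.488 -0.557 -0.672
outer loop
vertex -0.576 -2.195 0.961
vertex -1.232 -2.221 0.506
vertex -0.699 -1.634 0.406
endloop
endfacet
facet normal 0.892 -0.262 0.368
outer loop
vertex -0.779 -1.889 1.671
vertex -0.576 -2.195 0.961
vertex -0.419 -1.429 1.125
endloop
endfacet

endsolid
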